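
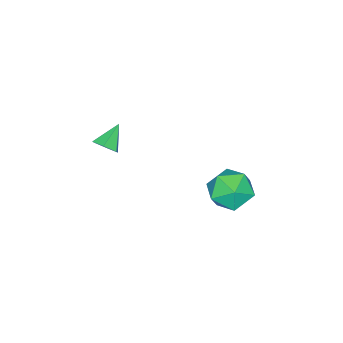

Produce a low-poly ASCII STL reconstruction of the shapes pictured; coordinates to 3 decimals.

solid 
facet normal 0.786 0.009 -0.619
outer loop
vertex 4.366 -1.292 -1.849
vertex 3.981 -1.504 -2.341
vertex 4.056 -0.857 -2.236
endloop
endfacet
facet normal 0.051 0.684 0.728
outer loop
vertex 4.366 -1.292 -1.849
vertex 4.056 -0.857 -2.236
vertex 2.959 -1.516 -1.539
endloop
endfacet
facet normal 0.787 0.009 -0.617
outer loop
vertex 4.056 -0.857 -2.236
vertex 3.981 -1.504 -2.341
vertex 3.672 -1.069 -2.729
endloop
endfacet
facet normal -0.505 0.863 0.022
outer loop
vertex 4.056 -0.857 -2.236
vertex 3.672 -1.069 -2.729
vertex 2.959 -1.516 -1.539
endloop
endfacet
facet normal 0.787 0.009 -0.617
outer loop
vertex 3.672 -1.069 -2.729
vertex 3.981 -1.504 -2.341
vertex 3.597 -1.716 -2.834
endloop
endfacet
facet normal -0.872 0.175 -0.457
outer loop
vertex 3.672 -1.069 -2.729
vertex 3.597 -1.716 -2.834
vertex 2.959 -1.516 -1.539
endloop
endfacet
facet normal 0.787 0.009 -0.617
outer loop
vertex 3.597 -1.716 -2.834
vertex 3.981 -1.504 -2.341
vertex 3.906 -2.151 -2.446
endloop
endfacet
facet normal -0.684 -0.692 -0.230
outer loop
vertex 3.597 -1.716 -2.834
vertex 3.906 -2.151 -2.446
vertex 2.959 -1.516 -1.539
endloop
endfacet
facet normal 0.786 0.009 -0.619
outer loop
vertex 3.906 -2.151 -2.446
vertex 3.981 -1.504 -2.341
vertex 4.291 -1.939 -1.954
endloop
endfacet
facet normal -0.128 -0.870 0.475
outer loop
vertex 3.906 -2.151 -2.446
vertex 4.291 -1.939 -1.954
vertex 2.959 -1.516 -1.539
endloop
endfacet
facet normal 0.786 0.009 -0.619
outer loop
vertex 4.291 -1.939 -1.954
vertex 3.981 -1.504 -2.341
vertex 4.366 -1.292 -1.849
endloop
endfacet
facet normal 0.239 -0.182 0.954
outer loop
vertex 4.291 -1.939 -1.954
vertex 4.366 -1.292 -1.849
vertex 2.959 -1.516 -1.539
endloop
endfacet
facet normal -0.673 0.657 0.340
outer loop
vertex 2.204 4.935 -3.467
vertex 1.379 4.149 -3.582
vertex 1.958 4.232 -2.597
endloop
endfacet
facet normal -0.030 0.782 0.623
outer loop
vertex 2.204 4.935 -3.467
vertex 1.958 4.232 -2.597
vertex 3.05 4.473 -2.847
endloop
endfacet
facet normal 0.426 0.900 0.089
outer loop
vertex 2.204 4.935 -3.467
vertex 3.05 4.473 -2.847
vertex 3.146 4.54 -3.987
endloop
endfacet
facet normal 0.066 0.848 -0.525
outer loop
vertex 2.204 4.935 -3.467
vertex 3.146 4.54 -3.987
vertex 2.113 4.339 -4.441
endloop
endfacet
facet normal -0.613 0.698 -0.370
outer loop
vertex 2.204 4.935 -3.467
vertex 2.113 4.339 -4.441
vertex 1.379 4.149 -3.582
endloop
endfacet
facet normal 0.179 0.191 0.965
outer loop
vertex 3.05 4.473 -2.847
vertex 1.958 4.232 -2.597
vertex 2.747 3.401 -2.579
endloop
endfacet
facet normal -0.862 -0.011 0.507
outer loop
vertex 1.958 4.232 -2.597
vertex 1.379 4.149 -3.582
vertex 1.714 3.2 -3.033
endloop
endfacet
facet normal -0.765 0.056 -0.641
outer loop
vertex 1.379 4.149 -3.582
vertex 2.113 4.339 -4.441
vertex 1.81 3.267 -4.173
endloop
endfacet
facet normal 0.335 0.298 -0.894
outer loop
vertex 2.113 4.339 -4.441
vertex 3.146 4.54 -3.987
vertex 2.902 3.508 -4.423
endloop
endfacet
facet normal 0.919 0.382 0.100
outer loop
vertex 3.146 4.54 -3.987
vertex 3.05 4.473 -2.847
vertex 3.481 3.591 -3.438
endloop
endfacet
facet normal -0.066 -0.848 0.525
outer loop
vertex 2.656 2.805 -3.553
vertex 2.747 3.401 -2.579
vertex 1.714 3.2 -3.033
endloop
endfacet
facet normal -0.426 -0.900 -0.089
outer loop
vertex 2.656 2.805 -3.553
vertex 1.714 3.2 -3.033
vertex 1.81 3.267 -4.173
endloop
endfacet
facet normal 0.030 -0.782 -0.623
outer loop
vertex 2.656 2.805 -3.553
vertex 1.81 3.267 -4.173
vertex 2.902 3.508 -4.423
endloop
endfacet
facet normal 0.673 -0.657 -0.340
outer loop
vertex 2.656 2.805 -3.553
vertex 2.902 3.508 -4.423
vertex 3.481 3.591 -3.438
endloop
endfacet
facet normal 0.613 -0.698 0.370
outer loop
vertex 2.656 2.805 -3.553
vertex 3.481 3.591 -3.438
vertex 2.747 3.401 -2.579
endloop
endfacet
facet normal -0.335 -0.298 0.894
outer loop
vertex 1.714 3.2 -3.033
vertex 2.747 3.401 -2.579
vertex 1.958 4.232 -2.597
endloop
endfacet
facet normal -0.919 -0.382 -0.100
outer loop
vertex 1.81 3.267 -4.173
vertex 1.714 3.2 -3.033
vertex 1.379 4.149 -3.582
endloop
endfacet
facet normal -0.179 -0.191 -0.965
outer loop
vertex 2.902 3.508 -4.423
vertex 1.81 3.267 -4.173
vertex 2.113 4.339 -4.441
endloop
endfacet
facet normal 0.862 0.011 -0.507
outer loop
vertex 3.481 3.591 -3.438
vertex 2.902 3.508 -4.423
vertex 3.146 4.54 -3.987
endloop
endfacet
facet normal 0.765 -0.056 0.641
outer loop
vertex 2.747 3.401 -2.579
vertex 3.481 3.591 -3.438
vertex 3.05 4.473 -2.847
endloop
endfacet

endsolid


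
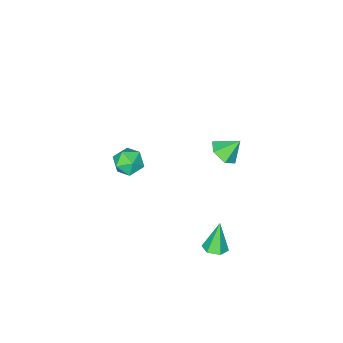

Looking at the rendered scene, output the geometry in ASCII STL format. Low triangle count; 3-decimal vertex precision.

solid 
facet normal 0.534 -0.410 -0.739
outer loop
vertex -0.991 3.489 2.081
vertex -1.506 2.877 2.048
vertex -1.629 3.527 1.599
endloop
endfacet
facet normal -0.037 0.991 0.127
outer loop
vertex -0.991 3.489 2.081
vertex -1.629 3.527 1.599
vertex -2.114 3.343 2.892
endloop
endfacet
facet normal 0.534 -0.410 -0.740
outer loop
vertex -1.629 3.527 1.599
vertex -1.506 2.877 2.048
vertex -2.143 2.915 1.567
endloop
endfacet
facet normal -0.747 0.637 -0.190
outer loop
vertex -1.629 3.527 1.599
vertex -2.143 2.915 1.567
vertex -2.114 3.343 2.892
endloop
endfacet
facet normal 0.534 -0.409 -0.740
outer loop
vertex -2.143 2.915 1.567
vertex -1.506 2.877 2.048
vertex -2.02 2.265 2.015
endloop
endfacet
facet normal -0.988 -0.141 0.067
outer loop
vertex -2.143 2.915 1.567
vertex -2.02 2.265 2.015
vertex -2.114 3.343 2.892
endloop
endfacet
facet normal 0.534 -0.409 -0.740
outer loop
vertex -2.02 2.265 2.015
vertex -1.506 2.877 2.048
vertex -1.382 2.226 2.497
endloop
endfacet
facet normal -0.519 -0.566 0.641
outer loop
vertex -2.02 2.265 2.015
vertex -1.382 2.226 2.497
vertex -2.114 3.343 2.892
endloop
endfacet
facet normal 0.534 -0.409 -0.740
outer loop
vertex -1.382 2.226 2.497
vertex -1.506 2.877 2.048
vertex -0.868 2.838 2.53
endloop
endfacet
facet normal 0.192 -0.213 0.958
outer loop
vertex -1.382 2.226 2.497
vertex -0.868 2.838 2.53
vertex -2.114 3.343 2.892
endloop
endfacet
facet normal 0.534 -0.409 -0.740
outer loop
vertex -0.868 2.838 2.53
vertex -1.506 2.877 2.048
vertex -0.991 3.489 2.081
endloop
endfacet
facet normal 0.433 0.566 0.702
outer loop
vertex -0.868 2.838 2.53
vertex -0.991 3.489 2.081
vertex -2.114 3.343 2.892
endloop
endfacet
facet normal 0.299 0.127 -0.946
outer loop
vertex 0.176 3.215 -4.153
vertex -0.214 3.744 -4.205
vertex 0.409 3.813 -3.999
endloop
endfacet
facet normal 0.738 -0.423 0.525
outer loop
vertex 0.176 3.215 -4.153
vertex 0.409 3.813 -3.999
vertex -0.706 3.536 -2.655
endloop
endfacet
facet normal 0.299 0.128 -0.946
outer loop
vertex 0.409 3.813 -3.999
vertex -0.214 3.744 -4.205
vertex 0.018 4.342 -4.051
endloop
endfacet
facet normal 0.608 0.509 0.609
outer loop
vertex 0.409 3.813 -3.999
vertex 0.018 4.342 -4.051
vertex -0.706 3.536 -2.655
endloop
endfacet
facet normal 0.300 0.127 -0.945
outer loop
vertex 0.018 4.342 -4.051
vertex -0.214 3.744 -4.205
vertex -0.605 4.273 -4.258
endloop
endfacet
facet normal -0.230 0.890 0.395
outer loop
vertex 0.018 4.342 -4.051
vertex -0.605 4.273 -4.258
vertex -0.706 3.536 -2.655
endloop
endfacet
facet normal 0.300 0.127 -0.945
outer loop
vertex -0.605 4.273 -4.258
vertex -0.214 3.744 -4.205
vertex -0.837 3.675 -4.412
endloop
endfacet
facet normal -0.936 0.338 0.097
outer loop
vertex -0.605 4.273 -4.258
vertex -0.837 3.675 -4.412
vertex -0.706 3.536 -2.655
endloop
endfacet
facet normal 0.300 0.127 -0.945
outer loop
vertex -0.837 3.675 -4.412
vertex -0.214 3.744 -4.205
vertex -0.447 3.146 -4.359
endloop
endfacet
facet normal -0.805 -0.592 0.013
outer loop
vertex -0.837 3.675 -4.412
vertex -0.447 3.146 -4.359
vertex -0.706 3.536 -2.655
endloop
endfacet
facet normal 0.299 0.127 -0.946
outer loop
vertex -0.447 3.146 -4.359
vertex -0.214 3.744 -4.205
vertex 0.176 3.215 -4.153
endloop
endfacet
facet normal 0.033 -0.973 0.228
outer loop
vertex -0.447 3.146 -4.359
vertex 0.176 3.215 -4.153
vertex -0.706 3.536 -2.655
endloop
endfacet
facet normal -0.913 -0.192 0.360
outer loop
vertex -1.513 -2.99 -3.072
vertex -1.168 -3.608 -2.525
vertex -1.239 -2.759 -2.253
endloop
endfacet
facet normal -0.860 0.489 0.150
outer loop
vertex -1.513 -2.99 -3.072
vertex -1.239 -2.759 -2.253
vertex -1.06 -2.23 -2.951
endloop
endfacet
facet normal -0.682 0.492 -0.541
outer loop
vertex -1.513 -2.99 -3.072
vertex -1.06 -2.23 -2.951
vertex -0.878 -2.751 -3.654
endloop
endfacet
facet normal -0.625 -0.185 -0.758
outer loop
vertex -1.513 -2.99 -3.072
vertex -0.878 -2.751 -3.654
vertex -0.945 -3.603 -3.391
endloop
endfacet
facet normal -0.769 -0.607 -0.201
outer loop
vertex -1.513 -2.99 -3.072
vertex -0.945 -3.603 -3.391
vertex -1.168 -3.608 -2.525
endloop
endfacet
facet normal -0.327 0.792 0.516
outer loop
vertex -1.06 -2.23 -2.951
vertex -1.239 -2.759 -2.253
vertex -0.435 -2.377 -2.329
endloop
endfacet
facet normal -0.414 -0.309 0.856
outer loop
vertex -1.239 -2.759 -2.253
vertex -1.168 -3.608 -2.525
vertex -0.502 -3.229 -2.066
endloop
endfacet
facet normal -0.179 -0.982 -0.052
outer loop
vertex -1.168 -3.608 -2.525
vertex -0.945 -3.603 -3.391
vertex -0.32 -3.75 -2.769
endloop
endfacet
facet normal 0.052 -0.298 -0.953
outer loop
vertex -0.945 -3.603 -3.391
vertex -0.878 -2.751 -3.654
vertex -0.141 -3.221 -3.467
endloop
endfacet
facet normal -0.039 0.798 -0.602
outer loop
vertex -0.878 -2.751 -3.654
vertex -1.06 -2.23 -2.951
vertex -0.212 -2.372 -3.195
endloop
endfacet
facet normal 0.625 0.185 0.758
outer loop
vertex 0.133 -2.99 -2.648
vertex -0.435 -2.377 -2.329
vertex -0.502 -3.229 -2.066
endloop
endfacet
facet normal 0.682 -0.492 0.541
outer loop
vertex 0.133 -2.99 -2.648
vertex -0.502 -3.229 -2.066
vertex -0.32 -3.75 -2.769
endloop
endfacet
facet normal 0.860 -0.489 -0.150
outer loop
vertex 0.133 -2.99 -2.648
vertex -0.32 -3.75 -2.769
vertex -0.141 -3.221 -3.467
endloop
endfacet
facet normal 0.913 0.192 -0.360
outer loop
vertex 0.133 -2.99 -2.648
vertex -0.141 -3.221 -3.467
vertex -0.212 -2.372 -3.195
endloop
endfacet
facet normal 0.769 0.607 0.201
outer loop
vertex 0.133 -2.99 -2.648
vertex -0.212 -2.372 -3.195
vertex -0.435 -2.377 -2.329
endloop
endfacet
facet normal -0.052 0.298 0.953
outer loop
vertex -0.502 -3.229 -2.066
vertex -0.435 -2.377 -2.329
vertex -1.239 -2.759 -2.253
endloop
endfacet
facet normal 0.039 -0.798 0.602
outer loop
vertex -0.32 -3.75 -2.769
vertex -0.502 -3.229 -2.066
vertex -1.168 -3.608 -2.525
endloop
endfacet
facet normal 0.327 -0.792 -0.516
outer loop
vertex -0.141 -3.221 -3.467
vertex -0.32 -3.75 -2.769
vertex -0.945 -3.603 -3.391
endloop
endfacet
facet normal 0.414 0.309 -0.856
outer loop
vertex -0.212 -2.372 -3.195
vertex -0.141 -3.221 -3.467
vertex -0.878 -2.751 -3.654
endloop
endfacet
facet normal 0.179 0.982 0.052
outer loop
vertex -0.435 -2.377 -2.329
vertex -0.212 -2.372 -3.195
vertex -1.06 -2.23 -2.951
endloop
endfacet

endsolid


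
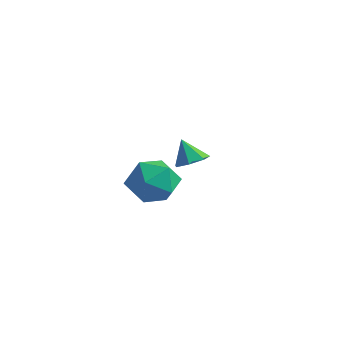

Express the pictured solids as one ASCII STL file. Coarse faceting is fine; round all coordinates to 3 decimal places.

solid 
facet normal -0.659 0.219 0.720
outer loop
vertex 1.306 -1.262 -1.727
vertex 0.495 -1.944 -2.262
vertex 1.225 -2.414 -1.451
endloop
endfacet
facet normal 0.008 0.232 0.973
outer loop
vertex 1.306 -1.262 -1.727
vertex 1.225 -2.414 -1.451
vertex 2.292 -1.909 -1.581
endloop
endfacet
facet normal 0.378 0.710 0.593
outer loop
vertex 1.306 -1.262 -1.727
vertex 2.292 -1.909 -1.581
vertex 2.221 -1.126 -2.473
endloop
endfacet
facet normal -0.060 0.992 0.107
outer loop
vertex 1.306 -1.262 -1.727
vertex 2.221 -1.126 -2.473
vertex 1.111 -1.148 -2.894
endloop
endfacet
facet normal -0.701 0.689 0.184
outer loop
vertex 1.306 -1.262 -1.727
vertex 1.111 -1.148 -2.894
vertex 0.495 -1.944 -2.262
endloop
endfacet
facet normal 0.299 -0.410 0.862
outer loop
vertex 2.292 -1.909 -1.581
vertex 1.225 -2.414 -1.451
vertex 2.089 -2.992 -2.026
endloop
endfacet
facet normal -0.780 -0.431 0.453
outer loop
vertex 1.225 -2.414 -1.451
vertex 0.495 -1.944 -2.262
vertex 0.979 -3.014 -2.447
endloop
endfacet
facet normal -0.849 0.329 -0.413
outer loop
vertex 0.495 -1.944 -2.262
vertex 1.111 -1.148 -2.894
vertex 0.908 -2.231 -3.339
endloop
endfacet
facet normal 0.189 0.820 -0.541
outer loop
vertex 1.111 -1.148 -2.894
vertex 2.221 -1.126 -2.473
vertex 1.975 -1.726 -3.469
endloop
endfacet
facet normal 0.898 0.363 0.248
outer loop
vertex 2.221 -1.126 -2.473
vertex 2.292 -1.909 -1.581
vertex 2.705 -2.196 -2.658
endloop
endfacet
facet normal 0.060 -0.992 -0.107
outer loop
vertex 1.894 -2.878 -3.193
vertex 2.089 -2.992 -2.026
vertex 0.979 -3.014 -2.447
endloop
endfacet
facet normal -0.378 -0.710 -0.593
outer loop
vertex 1.894 -2.878 -3.193
vertex 0.979 -3.014 -2.447
vertex 0.908 -2.231 -3.339
endloop
endfacet
facet normal -0.008 -0.232 -0.973
outer loop
vertex 1.894 -2.878 -3.193
vertex 0.908 -2.231 -3.339
vertex 1.975 -1.726 -3.469
endloop
endfacet
facet normal 0.659 -0.219 -0.720
outer loop
vertex 1.894 -2.878 -3.193
vertex 1.975 -1.726 -3.469
vertex 2.705 -2.196 -2.658
endloop
endfacet
facet normal 0.701 -0.689 -0.184
outer loop
vertex 1.894 -2.878 -3.193
vertex 2.705 -2.196 -2.658
vertex 2.089 -2.992 -2.026
endloop
endfacet
facet normal -0.189 -0.820 0.541
outer loop
vertex 0.979 -3.014 -2.447
vertex 2.089 -2.992 -2.026
vertex 1.225 -2.414 -1.451
endloop
endfacet
facet normal -0.898 -0.363 -0.248
outer loop
vertex 0.908 -2.231 -3.339
vertex 0.979 -3.014 -2.447
vertex 0.495 -1.944 -2.262
endloop
endfacet
facet normal -0.299 0.410 -0.862
outer loop
vertex 1.975 -1.726 -3.469
vertex 0.908 -2.231 -3.339
vertex 1.111 -1.148 -2.894
endloop
endfacet
facet normal 0.780 0.431 -0.453
outer loop
vertex 2.705 -2.196 -2.658
vertex 1.975 -1.726 -3.469
vertex 2.221 -1.126 -2.473
endloop
endfacet
facet normal 0.849 -0.329 0.413
outer loop
vertex 2.089 -2.992 -2.026
vertex 2.705 -2.196 -2.658
vertex 2.292 -1.909 -1.581
endloop
endfacet
facet normal 0.458 0.026 -0.888
outer loop
vertex -0.417 2.172 -3.714
vertex -0.843 2.806 -3.915
vertex -0.142 2.779 -3.554
endloop
endfacet
facet normal 0.462 -0.416 0.783
outer loop
vertex -0.417 2.172 -3.714
vertex -0.142 2.779 -3.554
vertex -1.417 2.774 -2.805
endloop
endfacet
facet normal 0.458 0.026 -0.888
outer loop
vertex -0.142 2.779 -3.554
vertex -0.843 2.806 -3.915
vertex -0.394 3.406 -3.666
endloop
endfacet
facet normal 0.476 0.336 0.813
outer loop
vertex -0.142 2.779 -3.554
vertex -0.394 3.406 -3.666
vertex -1.417 2.774 -2.805
endloop
endfacet
facet normal 0.459 0.026 -0.888
outer loop
vertex -0.394 3.406 -3.666
vertex -0.843 2.806 -3.915
vertex -0.985 3.582 -3.966
endloop
endfacet
facet normal -0.039 0.827 0.561
outer loop
vertex -0.394 3.406 -3.666
vertex -0.985 3.582 -3.966
vertex -1.417 2.774 -2.805
endloop
endfacet
facet normal 0.459 0.026 -0.888
outer loop
vertex -0.985 3.582 -3.966
vertex -0.843 2.806 -3.915
vertex -1.469 3.173 -4.228
endloop
endfacet
facet normal -0.696 0.684 0.217
outer loop
vertex -0.985 3.582 -3.966
vertex -1.469 3.173 -4.228
vertex -1.417 2.774 -2.805
endloop
endfacet
facet normal 0.459 0.025 -0.888
outer loop
vertex -1.469 3.173 -4.228
vertex -0.843 2.806 -3.915
vertex -1.482 2.488 -4.254
endloop
endfacet
facet normal -0.999 0.017 0.041
outer loop
vertex -1.469 3.173 -4.228
vertex -1.482 2.488 -4.254
vertex -1.417 2.774 -2.805
endloop
endfacet
facet normal 0.459 0.025 -0.888
outer loop
vertex -1.482 2.488 -4.254
vertex -0.843 2.806 -3.915
vertex -1.014 2.043 -4.025
endloop
endfacet
facet normal -0.721 -0.673 0.165
outer loop
vertex -1.482 2.488 -4.254
vertex -1.014 2.043 -4.025
vertex -1.417 2.774 -2.805
endloop
endfacet
facet normal 0.457 0.026 -0.889
outer loop
vertex -1.014 2.043 -4.025
vertex -0.843 2.806 -3.915
vertex -0.417 2.172 -3.714
endloop
endfacet
facet normal -0.071 -0.866 0.495
outer loop
vertex -1.014 2.043 -4.025
vertex -0.417 2.172 -3.714
vertex -1.417 2.774 -2.805
endloop
endfacet

endsolid


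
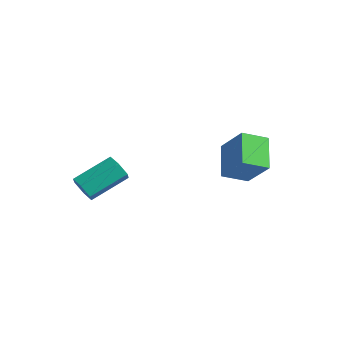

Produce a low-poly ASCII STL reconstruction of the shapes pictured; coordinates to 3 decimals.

solid 
facet normal -0.657 -0.038 -0.753
outer loop
vertex 3.372 1.932 -0.577
vertex 2.133 3.036 0.447
vertex 3.961 3.126 -1.151
endloop
endfacet
facet normal 0.635 -0.566 -0.525
outer loop
vertex 5.307 3.204 0.393
vertex 3.372 1.932 -0.577
vertex 3.961 3.126 -1.151
endloop
endfacet
facet normal -0.657 -0.038 -0.753
outer loop
vertex 3.961 3.126 -1.151
vertex 2.133 3.036 0.447
vertex 2.722 4.23 -0.127
endloop
endfacet
facet normal 0.406 0.823 -0.396
outer loop
vertex 2.722 4.23 -0.127
vertex 5.307 3.204 0.393
vertex 3.961 3.126 -1.151
endloop
endfacet
facet normal -0.406 -0.823 0.396
outer loop
vertex 3.372 1.932 -0.577
vertex 3.479 3.114 1.991
vertex 2.133 3.036 0.447
endloop
endfacet
facet normal 0.635 -0.566 -0.525
outer loop
vertex 4.718 2.01 0.967
vertex 3.372 1.932 -0.577
vertex 5.307 3.204 0.393
endloop
endfacet
facet normal -0.406 -0.823 0.396
outer loop
vertex 4.718 2.01 0.967
vertex 3.479 3.114 1.991
vertex 3.372 1.932 -0.577
endloop
endfacet
facet normal -0.635 0.566 0.525
outer loop
vertex 2.133 3.036 0.447
vertex 3.479 3.114 1.991
vertex 2.722 4.23 -0.127
endloop
endfacet
facet normal 0.406 0.823 -0.396
outer loop
vertex 4.068 4.308 1.417
vertex 5.307 3.204 0.393
vertex 2.722 4.23 -0.127
endloop
endfacet
facet normal -0.635 0.566 0.525
outer loop
vertex 2.722 4.23 -0.127
vertex 3.479 3.114 1.991
vertex 4.068 4.308 1.417
endloop
endfacet
facet normal 0.657 0.038 0.753
outer loop
vertex 4.068 4.308 1.417
vertex 4.718 2.01 0.967
vertex 5.307 3.204 0.393
endloop
endfacet
facet normal 0.657 0.038 0.753
outer loop
vertex 3.479 3.114 1.991
vertex 4.718 2.01 0.967
vertex 4.068 4.308 1.417
endloop
endfacet
facet normal -0.187 -0.886 -0.424
outer loop
vertex -0.3 -3.579 -0.706
vertex -0.665 -3.22 -1.295
vertex 0.101 -3.361 -1.339
endloop
endfacet
facet normal 0.837 -0.370 0.403
outer loop
vertex -0.3 -3.579 -0.706
vertex 0.101 -3.361 -1.339
vertex 0.11 -1.639 0.224
endloop
endfacet
facet normal 0.837 -0.370 0.403
outer loop
vertex 0.11 -1.639 0.224
vertex 0.101 -3.361 -1.339
vertex 0.511 -1.421 -0.409
endloop
endfacet
facet normal 0.187 0.886 0.424
outer loop
vertex 0.11 -1.639 0.224
vertex 0.511 -1.421 -0.409
vertex -0.255 -1.28 -0.365
endloop
endfacet
facet normal -0.187 -0.886 -0.424
outer loop
vertex 0.101 -3.361 -1.339
vertex -0.665 -3.22 -1.295
vertex -0.264 -3.002 -1.927
endloop
endfacet
facet normal 0.864 0.058 -0.501
outer loop
vertex 0.101 -3.361 -1.339
vertex -0.264 -3.002 -1.927
vertex 0.511 -1.421 -0.409
endloop
endfacet
facet normal 0.864 0.058 -0.501
outer loop
vertex 0.511 -1.421 -0.409
vertex -0.264 -3.002 -1.927
vertex 0.146 -1.062 -0.997
endloop
endfacet
facet normal 0.187 0.886 0.424
outer loop
vertex 0.511 -1.421 -0.409
vertex 0.146 -1.062 -0.997
vertex -0.255 -1.28 -0.365
endloop
endfacet
facet normal -0.187 -0.886 -0.424
outer loop
vertex -0.264 -3.002 -1.927
vertex -0.665 -3.22 -1.295
vertex -1.03 -2.861 -1.884
endloop
endfacet
facet normal 0.028 0.427 -0.904
outer loop
vertex -0.264 -3.002 -1.927
vertex -1.03 -2.861 -1.884
vertex 0.146 -1.062 -0.997
endloop
endfacet
facet normal 0.028 0.427 -0.904
outer loop
vertex 0.146 -1.062 -0.997
vertex -1.03 -2.861 -1.884
vertex -0.62 -0.921 -0.954
endloop
endfacet
facet normal 0.187 0.886 0.424
outer loop
vertex 0.146 -1.062 -0.997
vertex -0.62 -0.921 -0.954
vertex -0.255 -1.28 -0.365
endloop
endfacet
facet normal -0.187 -0.886 -0.424
outer loop
vertex -1.03 -2.861 -1.884
vertex -0.665 -3.22 -1.295
vertex -1.431 -3.079 -1.251
endloop
endfacet
facet normal -0.837 0.370 -0.403
outer loop
vertex -1.03 -2.861 -1.884
vertex -1.431 -3.079 -1.251
vertex -0.62 -0.921 -0.954
endloop
endfacet
facet normal -0.837 0.370 -0.403
outer loop
vertex -0.62 -0.921 -0.954
vertex -1.431 -3.079 -1.251
vertex -1.021 -1.139 -0.321
endloop
endfacet
facet normal 0.187 0.886 0.424
outer loop
vertex -0.62 -0.921 -0.954
vertex -1.021 -1.139 -0.321
vertex -0.255 -1.28 -0.365
endloop
endfacet
facet normal -0.187 -0.886 -0.424
outer loop
vertex -1.431 -3.079 -1.251
vertex -0.665 -3.22 -1.295
vertex -1.066 -3.438 -0.663
endloop
endfacet
facet normal -0.864 -0.058 0.501
outer loop
vertex -1.431 -3.079 -1.251
vertex -1.066 -3.438 -0.663
vertex -1.021 -1.139 -0.321
endloop
endfacet
facet normal -0.864 -0.058 0.501
outer loop
vertex -1.021 -1.139 -0.321
vertex -1.066 -3.438 -0.663
vertex -0.656 -1.498 0.267
endloop
endfacet
facet normal 0.187 0.886 0.424
outer loop
vertex -1.021 -1.139 -0.321
vertex -0.656 -1.498 0.267
vertex -0.255 -1.28 -0.365
endloop
endfacet
facet normal -0.187 -0.886 -0.424
outer loop
vertex -1.066 -3.438 -0.663
vertex -0.665 -3.22 -1.295
vertex -0.3 -3.579 -0.706
endloop
endfacet
facet normal -0.028 -0.427 0.904
outer loop
vertex -1.066 -3.438 -0.663
vertex -0.3 -3.579 -0.706
vertex -0.656 -1.498 0.267
endloop
endfacet
facet normal -0.028 -0.427 0.904
outer loop
vertex -0.656 -1.498 0.267
vertex -0.3 -3.579 -0.706
vertex 0.11 -1.639 0.224
endloop
endfacet
facet normal 0.187 0.886 0.424
outer loop
vertex -0.656 -1.498 0.267
vertex 0.11 -1.639 0.224
vertex -0.255 -1.28 -0.365
endloop
endfacet

endsolid


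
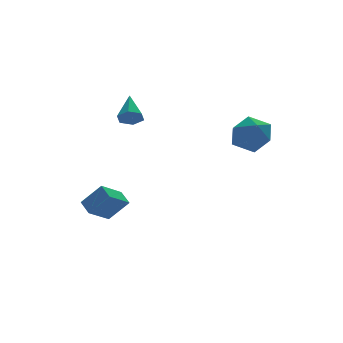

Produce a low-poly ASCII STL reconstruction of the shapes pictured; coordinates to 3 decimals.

solid 
facet normal -0.336 -0.761 -0.555
outer loop
vertex -1.034 1.218 2.33
vertex -1.325 0.906 2.934
vertex -1.728 1.378 2.531
endloop
endfacet
facet normal 0.024 0.821 -0.571
outer loop
vertex -1.034 1.218 2.33
vertex -1.728 1.378 2.531
vertex -0.675 2.374 4.006
endloop
endfacet
facet normal -0.337 -0.761 -0.554
outer loop
vertex -1.728 1.378 2.531
vertex -1.325 0.906 2.934
vertex -2.019 1.066 3.136
endloop
endfacet
facet normal -0.706 0.708 0.026
outer loop
vertex -1.728 1.378 2.531
vertex -2.019 1.066 3.136
vertex -0.675 2.374 4.006
endloop
endfacet
facet normal -0.337 -0.761 -0.554
outer loop
vertex -2.019 1.066 3.136
vertex -1.325 0.906 2.934
vertex -1.616 0.594 3.539
endloop
endfacet
facet normal -0.623 0.127 0.772
outer loop
vertex -2.019 1.066 3.136
vertex -1.616 0.594 3.539
vertex -0.675 2.374 4.006
endloop
endfacet
facet normal -0.337 -0.761 -0.555
outer loop
vertex -1.616 0.594 3.539
vertex -1.325 0.906 2.934
vertex -0.923 0.434 3.337
endloop
endfacet
facet normal 0.189 -0.342 0.921
outer loop
vertex -1.616 0.594 3.539
vertex -0.923 0.434 3.337
vertex -0.675 2.374 4.006
endloop
endfacet
facet normal -0.336 -0.761 -0.555
outer loop
vertex -0.923 0.434 3.337
vertex -1.325 0.906 2.934
vertex -0.631 0.746 2.733
endloop
endfacet
facet normal 0.917 -0.229 0.325
outer loop
vertex -0.923 0.434 3.337
vertex -0.631 0.746 2.733
vertex -0.675 2.374 4.006
endloop
endfacet
facet normal -0.336 -0.761 -0.555
outer loop
vertex -0.631 0.746 2.733
vertex -1.325 0.906 2.934
vertex -1.034 1.218 2.33
endloop
endfacet
facet normal 0.835 0.353 -0.422
outer loop
vertex -0.631 0.746 2.733
vertex -1.034 1.218 2.33
vertex -0.675 2.374 4.006
endloop
endfacet
facet normal 0.122 0.860 0.495
outer loop
vertex 2.938 -2.294 2.529
vertex 3.493 -2.911 3.465
vertex 4.178 -2.464 2.518
endloop
endfacet
facet normal 0.131 0.969 -0.211
outer loop
vertex 2.938 -2.294 2.529
vertex 4.178 -2.464 2.518
vertex 3.517 -2.604 1.465
endloop
endfacet
facet normal -0.487 0.731 -0.478
outer loop
vertex 2.938 -2.294 2.529
vertex 3.517 -2.604 1.465
vertex 2.425 -3.137 1.761
endloop
endfacet
facet normal -0.877 0.477 0.063
outer loop
vertex 2.938 -2.294 2.529
vertex 2.425 -3.137 1.761
vertex 2.41 -3.327 2.998
endloop
endfacet
facet normal -0.500 0.557 0.663
outer loop
vertex 2.938 -2.294 2.529
vertex 2.41 -3.327 2.998
vertex 3.493 -2.911 3.465
endloop
endfacet
facet normal 0.657 0.574 -0.489
outer loop
vertex 3.517 -2.604 1.465
vertex 4.178 -2.464 2.518
vertex 4.43 -3.413 1.742
endloop
endfacet
facet normal 0.644 0.398 0.654
outer loop
vertex 4.178 -2.464 2.518
vertex 3.493 -2.911 3.465
vertex 4.415 -3.603 2.979
endloop
endfacet
facet normal -0.364 -0.093 0.927
outer loop
vertex 3.493 -2.911 3.465
vertex 2.41 -3.327 2.998
vertex 3.323 -4.136 3.275
endloop
endfacet
facet normal -0.974 -0.221 -0.046
outer loop
vertex 2.41 -3.327 2.998
vertex 2.425 -3.137 1.761
vertex 2.662 -4.276 2.222
endloop
endfacet
facet normal -0.342 0.190 -0.920
outer loop
vertex 2.425 -3.137 1.761
vertex 3.517 -2.604 1.465
vertex 3.347 -3.829 1.275
endloop
endfacet
facet normal 0.877 -0.477 -0.063
outer loop
vertex 3.902 -4.446 2.211
vertex 4.43 -3.413 1.742
vertex 4.415 -3.603 2.979
endloop
endfacet
facet normal 0.487 -0.731 0.478
outer loop
vertex 3.902 -4.446 2.211
vertex 4.415 -3.603 2.979
vertex 3.323 -4.136 3.275
endloop
endfacet
facet normal -0.131 -0.969 0.211
outer loop
vertex 3.902 -4.446 2.211
vertex 3.323 -4.136 3.275
vertex 2.662 -4.276 2.222
endloop
endfacet
facet normal -0.122 -0.860 -0.495
outer loop
vertex 3.902 -4.446 2.211
vertex 2.662 -4.276 2.222
vertex 3.347 -3.829 1.275
endloop
endfacet
facet normal 0.500 -0.557 -0.663
outer loop
vertex 3.902 -4.446 2.211
vertex 3.347 -3.829 1.275
vertex 4.43 -3.413 1.742
endloop
endfacet
facet normal 0.974 0.221 0.046
outer loop
vertex 4.415 -3.603 2.979
vertex 4.43 -3.413 1.742
vertex 4.178 -2.464 2.518
endloop
endfacet
facet normal 0.342 -0.190 0.920
outer loop
vertex 3.323 -4.136 3.275
vertex 4.415 -3.603 2.979
vertex 3.493 -2.911 3.465
endloop
endfacet
facet normal -0.657 -0.574 0.489
outer loop
vertex 2.662 -4.276 2.222
vertex 3.323 -4.136 3.275
vertex 2.41 -3.327 2.998
endloop
endfacet
facet normal -0.644 -0.398 -0.654
outer loop
vertex 3.347 -3.829 1.275
vertex 2.662 -4.276 2.222
vertex 2.425 -3.137 1.761
endloop
endfacet
facet normal 0.364 0.093 -0.927
outer loop
vertex 4.43 -3.413 1.742
vertex 3.347 -3.829 1.275
vertex 3.517 -2.604 1.465
endloop
endfacet
facet normal -0.582 0.331 -0.743
outer loop
vertex -3.421 1.679 -3.798
vertex -3.443 2.631 -3.356
vertex -2.071 2.112 -4.662
endloop
endfacet
facet normal 0.021 -0.907 -0.421
outer loop
vertex -1.117 1.569 -3.444
vertex -3.421 1.679 -3.798
vertex -2.071 2.112 -4.662
endloop
endfacet
facet normal -0.582 0.331 -0.743
outer loop
vertex -2.071 2.112 -4.662
vertex -3.443 2.631 -3.356
vertex -2.094 3.064 -4.22
endloop
endfacet
facet normal 0.813 0.261 -0.520
outer loop
vertex -2.094 3.064 -4.22
vertex -1.117 1.569 -3.444
vertex -2.071 2.112 -4.662
endloop
endfacet
facet normal -0.813 -0.261 0.521
outer loop
vertex -3.421 1.679 -3.798
vertex -2.489 2.088 -2.138
vertex -3.443 2.631 -3.356
endloop
endfacet
facet normal 0.021 -0.907 -0.421
outer loop
vertex -2.466 1.136 -2.58
vertex -3.421 1.679 -3.798
vertex -1.117 1.569 -3.444
endloop
endfacet
facet normal -0.813 -0.261 0.521
outer loop
vertex -2.466 1.136 -2.58
vertex -2.489 2.088 -2.138
vertex -3.421 1.679 -3.798
endloop
endfacet
facet normal -0.021 0.907 0.421
outer loop
vertex -3.443 2.631 -3.356
vertex -2.489 2.088 -2.138
vertex -2.094 3.064 -4.22
endloop
endfacet
facet normal 0.813 0.261 -0.521
outer loop
vertex -1.139 2.521 -3.002
vertex -1.117 1.569 -3.444
vertex -2.094 3.064 -4.22
endloop
endfacet
facet normal -0.021 0.907 0.421
outer loop
vertex -2.094 3.064 -4.22
vertex -2.489 2.088 -2.138
vertex -1.139 2.521 -3.002
endloop
endfacet
facet normal 0.582 -0.331 0.743
outer loop
vertex -1.139 2.521 -3.002
vertex -2.466 1.136 -2.58
vertex -1.117 1.569 -3.444
endloop
endfacet
facet normal 0.582 -0.331 0.743
outer loop
vertex -2.489 2.088 -2.138
vertex -2.466 1.136 -2.58
vertex -1.139 2.521 -3.002
endloop
endfacet

endsolid


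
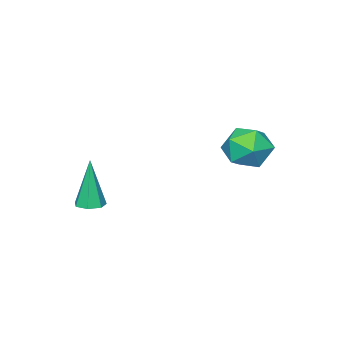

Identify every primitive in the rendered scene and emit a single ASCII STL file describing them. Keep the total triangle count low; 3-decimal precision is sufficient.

solid 
facet normal 0.075 0.063 -0.995
outer loop
vertex 3.578 -1.417 -2.977
vertex 3.178 -1.713 -3.026
vertex 3.195 -1.214 -2.993
endloop
endfacet
facet normal 0.432 0.841 0.327
outer loop
vertex 3.578 -1.417 -2.977
vertex 3.195 -1.214 -2.993
vertex 3.042 -1.827 -1.214
endloop
endfacet
facet normal 0.075 0.063 -0.995
outer loop
vertex 3.195 -1.214 -2.993
vertex 3.178 -1.713 -3.026
vertex 2.799 -1.387 -3.034
endloop
endfacet
facet normal -0.409 0.873 0.266
outer loop
vertex 3.195 -1.214 -2.993
vertex 2.799 -1.387 -3.034
vertex 3.042 -1.827 -1.214
endloop
endfacet
facet normal 0.074 0.062 -0.995
outer loop
vertex 2.799 -1.387 -3.034
vertex 3.178 -1.713 -3.026
vertex 2.689 -1.805 -3.068
endloop
endfacet
facet normal -0.954 0.236 0.184
outer loop
vertex 2.799 -1.387 -3.034
vertex 2.689 -1.805 -3.068
vertex 3.042 -1.827 -1.214
endloop
endfacet
facet normal 0.074 0.063 -0.995
outer loop
vertex 2.689 -1.805 -3.068
vertex 3.178 -1.713 -3.026
vertex 2.947 -2.154 -3.071
endloop
endfacet
facet normal -0.795 -0.589 0.144
outer loop
vertex 2.689 -1.805 -3.068
vertex 2.947 -2.154 -3.071
vertex 3.042 -1.827 -1.214
endloop
endfacet
facet normal 0.076 0.062 -0.995
outer loop
vertex 2.947 -2.154 -3.071
vertex 3.178 -1.713 -3.026
vertex 3.379 -2.17 -3.039
endloop
endfacet
facet normal -0.049 -0.983 0.176
outer loop
vertex 2.947 -2.154 -3.071
vertex 3.379 -2.17 -3.039
vertex 3.042 -1.827 -1.214
endloop
endfacet
facet normal 0.076 0.062 -0.995
outer loop
vertex 3.379 -2.17 -3.039
vertex 3.178 -1.713 -3.026
vertex 3.66 -1.842 -2.997
endloop
endfacet
facet normal 0.718 -0.648 0.254
outer loop
vertex 3.379 -2.17 -3.039
vertex 3.66 -1.842 -2.997
vertex 3.042 -1.827 -1.214
endloop
endfacet
facet normal 0.076 0.062 -0.995
outer loop
vertex 3.66 -1.842 -2.997
vertex 3.178 -1.713 -3.026
vertex 3.578 -1.417 -2.977
endloop
endfacet
facet normal 0.932 0.165 0.322
outer loop
vertex 3.66 -1.842 -2.997
vertex 3.578 -1.417 -2.977
vertex 3.042 -1.827 -1.214
endloop
endfacet
facet normal -0.595 0.508 0.623
outer loop
vertex -1.064 2.032 -0.841
vertex -1.461 1.259 -0.59
vertex -0.735 1.56 -0.142
endloop
endfacet
facet normal 0.034 0.836 0.548
outer loop
vertex -1.064 2.032 -0.841
vertex -0.735 1.56 -0.142
vertex -0.171 1.931 -0.743
endloop
endfacet
facet normal 0.127 0.981 -0.145
outer loop
vertex -1.064 2.032 -0.841
vertex -0.171 1.931 -0.743
vertex -0.547 1.859 -1.562
endloop
endfacet
facet normal -0.446 0.744 -0.498
outer loop
vertex -1.064 2.032 -0.841
vertex -0.547 1.859 -1.562
vertex -1.344 1.444 -1.468
endloop
endfacet
facet normal -0.892 0.451 -0.024
outer loop
vertex -1.064 2.032 -0.841
vertex -1.344 1.444 -1.468
vertex -1.461 1.259 -0.59
endloop
endfacet
facet normal 0.546 0.380 0.747
outer loop
vertex -0.171 1.931 -0.743
vertex -0.735 1.56 -0.142
vertex -0.016 1.096 -0.432
endloop
endfacet
facet normal -0.473 -0.152 0.868
outer loop
vertex -0.735 1.56 -0.142
vertex -1.461 1.259 -0.59
vertex -0.813 0.681 -0.338
endloop
endfacet
facet normal -0.953 -0.243 -0.178
outer loop
vertex -1.461 1.259 -0.59
vertex -1.344 1.444 -1.468
vertex -1.189 0.609 -1.157
endloop
endfacet
facet normal -0.232 0.231 -0.945
outer loop
vertex -1.344 1.444 -1.468
vertex -0.547 1.859 -1.562
vertex -0.625 0.98 -1.758
endloop
endfacet
facet normal 0.694 0.616 -0.373
outer loop
vertex -0.547 1.859 -1.562
vertex -0.171 1.931 -0.743
vertex 0.101 1.281 -1.31
endloop
endfacet
facet normal 0.446 -0.744 0.498
outer loop
vertex -0.296 0.508 -1.059
vertex -0.016 1.096 -0.432
vertex -0.813 0.681 -0.338
endloop
endfacet
facet normal -0.127 -0.981 0.145
outer loop
vertex -0.296 0.508 -1.059
vertex -0.813 0.681 -0.338
vertex -1.189 0.609 -1.157
endloop
endfacet
facet normal -0.034 -0.836 -0.548
outer loop
vertex -0.296 0.508 -1.059
vertex -1.189 0.609 -1.157
vertex -0.625 0.98 -1.758
endloop
endfacet
facet normal 0.595 -0.508 -0.623
outer loop
vertex -0.296 0.508 -1.059
vertex -0.625 0.98 -1.758
vertex 0.101 1.281 -1.31
endloop
endfacet
facet normal 0.892 -0.451 0.024
outer loop
vertex -0.296 0.508 -1.059
vertex 0.101 1.281 -1.31
vertex -0.016 1.096 -0.432
endloop
endfacet
facet normal 0.232 -0.231 0.945
outer loop
vertex -0.813 0.681 -0.338
vertex -0.016 1.096 -0.432
vertex -0.735 1.56 -0.142
endloop
endfacet
facet normal -0.694 -0.616 0.373
outer loop
vertex -1.189 0.609 -1.157
vertex -0.813 0.681 -0.338
vertex -1.461 1.259 -0.59
endloop
endfacet
facet normal -0.546 -0.380 -0.747
outer loop
vertex -0.625 0.98 -1.758
vertex -1.189 0.609 -1.157
vertex -1.344 1.444 -1.468
endloop
endfacet
facet normal 0.473 0.152 -0.868
outer loop
vertex 0.101 1.281 -1.31
vertex -0.625 0.98 -1.758
vertex -0.547 1.859 -1.562
endloop
endfacet
facet normal 0.953 0.243 0.178
outer loop
vertex -0.016 1.096 -0.432
vertex 0.101 1.281 -1.31
vertex -0.171 1.931 -0.743
endloop
endfacet

endsolid


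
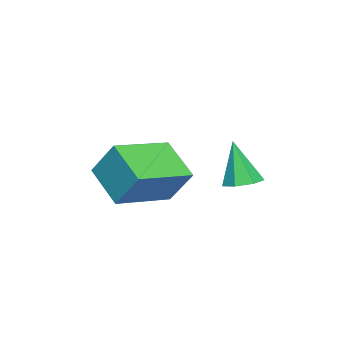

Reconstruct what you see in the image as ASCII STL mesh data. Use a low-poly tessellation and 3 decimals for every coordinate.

solid 
facet normal -0.871 0.468 -0.152
outer loop
vertex 2.862 -2.664 2.874
vertex 3.436 -1.828 2.161
vertex 2.677 -3.298 1.982
endloop
endfacet
facet normal -0.462 -0.675 0.575
outer loop
vertex 4.044 -4.032 2.219
vertex 2.862 -2.664 2.874
vertex 2.677 -3.298 1.982
endloop
endfacet
facet normal -0.871 0.468 -0.151
outer loop
vertex 2.677 -3.298 1.982
vertex 3.436 -1.828 2.161
vertex 3.251 -2.461 1.268
endloop
endfacet
facet normal -0.167 -0.571 -0.804
outer loop
vertex 3.251 -2.461 1.268
vertex 4.044 -4.032 2.219
vertex 2.677 -3.298 1.982
endloop
endfacet
facet normal 0.167 0.571 0.804
outer loop
vertex 2.862 -2.664 2.874
vertex 4.803 -2.562 2.398
vertex 3.436 -1.828 2.161
endloop
endfacet
facet normal -0.463 -0.675 0.574
outer loop
vertex 4.229 -3.399 3.112
vertex 2.862 -2.664 2.874
vertex 4.044 -4.032 2.219
endloop
endfacet
facet normal 0.167 0.571 0.804
outer loop
vertex 4.229 -3.399 3.112
vertex 4.803 -2.562 2.398
vertex 2.862 -2.664 2.874
endloop
endfacet
facet normal 0.462 0.675 -0.575
outer loop
vertex 3.436 -1.828 2.161
vertex 4.803 -2.562 2.398
vertex 3.251 -2.461 1.268
endloop
endfacet
facet normal -0.167 -0.571 -0.804
outer loop
vertex 4.618 -3.196 1.506
vertex 4.044 -4.032 2.219
vertex 3.251 -2.461 1.268
endloop
endfacet
facet normal 0.463 0.674 -0.575
outer loop
vertex 3.251 -2.461 1.268
vertex 4.803 -2.562 2.398
vertex 4.618 -3.196 1.506
endloop
endfacet
facet normal 0.870 -0.468 0.152
outer loop
vertex 4.618 -3.196 1.506
vertex 4.229 -3.399 3.112
vertex 4.044 -4.032 2.219
endloop
endfacet
facet normal 0.871 -0.468 0.152
outer loop
vertex 4.803 -2.562 2.398
vertex 4.229 -3.399 3.112
vertex 4.618 -3.196 1.506
endloop
endfacet
facet normal 0.093 0.237 -0.967
outer loop
vertex 1.977 -1.373 1.376
vertex 1.469 -1.358 1.331
vertex 1.788 -0.98 1.454
endloop
endfacet
facet normal 0.816 0.293 0.499
outer loop
vertex 1.977 -1.373 1.376
vertex 1.788 -0.98 1.454
vertex 1.351 -1.662 2.569
endloop
endfacet
facet normal 0.092 0.237 -0.967
outer loop
vertex 1.788 -0.98 1.454
vertex 1.469 -1.358 1.331
vertex 1.36 -0.872 1.44
endloop
endfacet
facet normal 0.185 0.805 0.564
outer loop
vertex 1.788 -0.98 1.454
vertex 1.36 -0.872 1.44
vertex 1.351 -1.662 2.569
endloop
endfacet
facet normal 0.093 0.238 -0.967
outer loop
vertex 1.36 -0.872 1.44
vertex 1.469 -1.358 1.331
vertex 1.013 -1.13 1.343
endloop
endfacet
facet normal -0.610 0.651 0.451
outer loop
vertex 1.36 -0.872 1.44
vertex 1.013 -1.13 1.343
vertex 1.351 -1.662 2.569
endloop
endfacet
facet normal 0.092 0.236 -0.967
outer loop
vertex 1.013 -1.13 1.343
vertex 1.469 -1.358 1.331
vertex 1.01 -1.56 1.238
endloop
endfacet
facet normal -0.968 -0.053 0.244
outer loop
vertex 1.013 -1.13 1.343
vertex 1.01 -1.56 1.238
vertex 1.351 -1.662 2.569
endloop
endfacet
facet normal 0.091 0.238 -0.967
outer loop
vertex 1.01 -1.56 1.238
vertex 1.469 -1.358 1.331
vertex 1.353 -1.838 1.202
endloop
endfacet
facet normal -0.620 -0.778 0.099
outer loop
vertex 1.01 -1.56 1.238
vertex 1.353 -1.838 1.202
vertex 1.351 -1.662 2.569
endloop
endfacet
facet normal 0.094 0.237 -0.967
outer loop
vertex 1.353 -1.838 1.202
vertex 1.469 -1.358 1.331
vertex 1.783 -1.755 1.264
endloop
endfacet
facet normal 0.170 -0.977 0.126
outer loop
vertex 1.353 -1.838 1.202
vertex 1.783 -1.755 1.264
vertex 1.351 -1.662 2.569
endloop
endfacet
facet normal 0.093 0.237 -0.967
outer loop
vertex 1.783 -1.755 1.264
vertex 1.469 -1.358 1.331
vertex 1.977 -1.373 1.376
endloop
endfacet
facet normal 0.810 -0.501 0.304
outer loop
vertex 1.783 -1.755 1.264
vertex 1.977 -1.373 1.376
vertex 1.351 -1.662 2.569
endloop
endfacet

endsolid


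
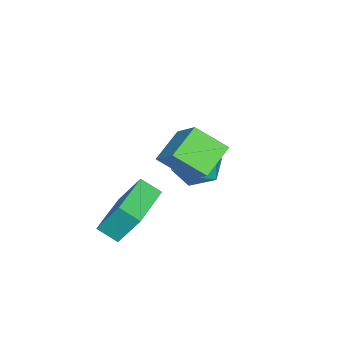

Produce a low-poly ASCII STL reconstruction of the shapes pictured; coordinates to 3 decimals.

solid 
facet normal -0.925 0.198 0.326
outer loop
vertex -4.48 -1.661 -2.447
vertex -4.734 -2.744 -2.511
vertex -4.312 -2.325 -1.568
endloop
endfacet
facet normal -0.455 0.666 0.590
outer loop
vertex -4.48 -1.661 -2.447
vertex -4.312 -2.325 -1.568
vertex -3.549 -1.561 -1.842
endloop
endfacet
facet normal -0.134 0.990 0.042
outer loop
vertex -4.48 -1.661 -2.447
vertex -3.549 -1.561 -1.842
vertex -3.499 -1.507 -2.954
endloop
endfacet
facet normal -0.404 0.723 -0.561
outer loop
vertex -4.48 -1.661 -2.447
vertex -3.499 -1.507 -2.954
vertex -4.232 -2.238 -3.368
endloop
endfacet
facet normal -0.893 0.232 -0.386
outer loop
vertex -4.48 -1.661 -2.447
vertex -4.232 -2.238 -3.368
vertex -4.734 -2.744 -2.511
endloop
endfacet
facet normal 0.040 0.302 0.953
outer loop
vertex -3.549 -1.561 -1.842
vertex -4.312 -2.325 -1.568
vertex -3.228 -2.582 -1.532
endloop
endfacet
facet normal -0.719 -0.456 0.524
outer loop
vertex -4.312 -2.325 -1.568
vertex -4.734 -2.744 -2.511
vertex -3.961 -3.313 -1.946
endloop
endfacet
facet normal -0.668 -0.400 -0.628
outer loop
vertex -4.734 -2.744 -2.511
vertex -4.232 -2.238 -3.368
vertex -3.911 -3.259 -3.058
endloop
endfacet
facet normal 0.123 0.393 -0.911
outer loop
vertex -4.232 -2.238 -3.368
vertex -3.499 -1.507 -2.954
vertex -3.148 -2.495 -3.332
endloop
endfacet
facet normal 0.560 0.826 0.065
outer loop
vertex -3.499 -1.507 -2.954
vertex -3.549 -1.561 -1.842
vertex -2.726 -2.076 -2.389
endloop
endfacet
facet normal 0.404 -0.723 0.561
outer loop
vertex -2.98 -3.159 -2.453
vertex -3.228 -2.582 -1.532
vertex -3.961 -3.313 -1.946
endloop
endfacet
facet normal 0.134 -0.990 -0.042
outer loop
vertex -2.98 -3.159 -2.453
vertex -3.961 -3.313 -1.946
vertex -3.911 -3.259 -3.058
endloop
endfacet
facet normal 0.455 -0.666 -0.590
outer loop
vertex -2.98 -3.159 -2.453
vertex -3.911 -3.259 -3.058
vertex -3.148 -2.495 -3.332
endloop
endfacet
facet normal 0.925 -0.198 -0.326
outer loop
vertex -2.98 -3.159 -2.453
vertex -3.148 -2.495 -3.332
vertex -2.726 -2.076 -2.389
endloop
endfacet
facet normal 0.893 -0.232 0.386
outer loop
vertex -2.98 -3.159 -2.453
vertex -2.726 -2.076 -2.389
vertex -3.228 -2.582 -1.532
endloop
endfacet
facet normal -0.123 -0.393 0.911
outer loop
vertex -3.961 -3.313 -1.946
vertex -3.228 -2.582 -1.532
vertex -4.312 -2.325 -1.568
endloop
endfacet
facet normal -0.560 -0.826 -0.065
outer loop
vertex -3.911 -3.259 -3.058
vertex -3.961 -3.313 -1.946
vertex -4.734 -2.744 -2.511
endloop
endfacet
facet normal -0.040 -0.302 -0.953
outer loop
vertex -3.148 -2.495 -3.332
vertex -3.911 -3.259 -3.058
vertex -4.232 -2.238 -3.368
endloop
endfacet
facet normal 0.719 0.456 -0.524
outer loop
vertex -2.726 -2.076 -2.389
vertex -3.148 -2.495 -3.332
vertex -3.499 -1.507 -2.954
endloop
endfacet
facet normal 0.668 0.400 0.628
outer loop
vertex -3.228 -2.582 -1.532
vertex -2.726 -2.076 -2.389
vertex -3.549 -1.561 -1.842
endloop
endfacet
facet normal -0.999 -0.038 -0.011
outer loop
vertex -0.801 -3.469 -1.519
vertex -0.827 -2.638 -2.038
vertex -0.751 -4.348 -2.926
endloop
endfacet
facet normal 0.027 -0.847 0.530
outer loop
vertex 1.447 -4.262 -2.902
vertex -0.801 -3.469 -1.519
vertex -0.751 -4.348 -2.926
endloop
endfacet
facet normal -0.999 -0.039 -0.010
outer loop
vertex -0.751 -4.348 -2.926
vertex -0.827 -2.638 -2.038
vertex -0.778 -3.517 -3.446
endloop
endfacet
facet normal 0.030 -0.530 -0.848
outer loop
vertex -0.778 -3.517 -3.446
vertex 1.447 -4.262 -2.902
vertex -0.751 -4.348 -2.926
endloop
endfacet
facet normal -0.030 0.529 0.848
outer loop
vertex -0.801 -3.469 -1.519
vertex 1.371 -2.552 -2.014
vertex -0.827 -2.638 -2.038
endloop
endfacet
facet normal 0.027 -0.848 0.530
outer loop
vertex 1.398 -3.383 -1.494
vertex -0.801 -3.469 -1.519
vertex 1.447 -4.262 -2.902
endloop
endfacet
facet normal -0.030 0.530 0.848
outer loop
vertex 1.398 -3.383 -1.494
vertex 1.371 -2.552 -2.014
vertex -0.801 -3.469 -1.519
endloop
endfacet
facet normal -0.027 0.848 -0.530
outer loop
vertex -0.827 -2.638 -2.038
vertex 1.371 -2.552 -2.014
vertex -0.778 -3.517 -3.446
endloop
endfacet
facet normal 0.030 -0.529 -0.848
outer loop
vertex 1.421 -3.431 -3.421
vertex 1.447 -4.262 -2.902
vertex -0.778 -3.517 -3.446
endloop
endfacet
facet normal -0.027 0.847 -0.530
outer loop
vertex -0.778 -3.517 -3.446
vertex 1.371 -2.552 -2.014
vertex 1.421 -3.431 -3.421
endloop
endfacet
facet normal 0.999 0.038 0.011
outer loop
vertex 1.421 -3.431 -3.421
vertex 1.398 -3.383 -1.494
vertex 1.447 -4.262 -2.902
endloop
endfacet
facet normal 0.999 0.039 0.011
outer loop
vertex 1.371 -2.552 -2.014
vertex 1.398 -3.383 -1.494
vertex 1.421 -3.431 -3.421
endloop
endfacet
facet normal -0.826 0.235 0.513
outer loop
vertex -2.954 -2.877 -0.182
vertex -1.789 -1.733 1.169
vertex -3.154 -1.608 -1.084
endloop
endfacet
facet normal -0.550 -0.540 -0.638
outer loop
vertex -1.891 -1.967 -1.869
vertex -2.954 -2.877 -0.182
vertex -3.154 -1.608 -1.084
endloop
endfacet
facet normal -0.826 0.235 0.513
outer loop
vertex -3.154 -1.608 -1.084
vertex -1.789 -1.733 1.169
vertex -1.989 -0.464 0.267
endloop
endfacet
facet normal -0.127 0.808 -0.575
outer loop
vertex -1.989 -0.464 0.267
vertex -1.891 -1.967 -1.869
vertex -3.154 -1.608 -1.084
endloop
endfacet
facet normal 0.127 -0.808 0.575
outer loop
vertex -2.954 -2.877 -0.182
vertex -0.526 -2.092 0.384
vertex -1.789 -1.733 1.169
endloop
endfacet
facet normal -0.550 -0.540 -0.638
outer loop
vertex -1.691 -3.236 -0.967
vertex -2.954 -2.877 -0.182
vertex -1.891 -1.967 -1.869
endloop
endfacet
facet normal 0.127 -0.808 0.575
outer loop
vertex -1.691 -3.236 -0.967
vertex -0.526 -2.092 0.384
vertex -2.954 -2.877 -0.182
endloop
endfacet
facet normal 0.550 0.540 0.638
outer loop
vertex -1.789 -1.733 1.169
vertex -0.526 -2.092 0.384
vertex -1.989 -0.464 0.267
endloop
endfacet
facet normal -0.127 0.808 -0.575
outer loop
vertex -0.726 -0.823 -0.518
vertex -1.891 -1.967 -1.869
vertex -1.989 -0.464 0.267
endloop
endfacet
facet normal 0.550 0.540 0.638
outer loop
vertex -1.989 -0.464 0.267
vertex -0.526 -2.092 0.384
vertex -0.726 -0.823 -0.518
endloop
endfacet
facet normal 0.826 -0.235 -0.513
outer loop
vertex -0.726 -0.823 -0.518
vertex -1.691 -3.236 -0.967
vertex -1.891 -1.967 -1.869
endloop
endfacet
facet normal 0.826 -0.235 -0.513
outer loop
vertex -0.526 -2.092 0.384
vertex -1.691 -3.236 -0.967
vertex -0.726 -0.823 -0.518
endloop
endfacet

endsolid


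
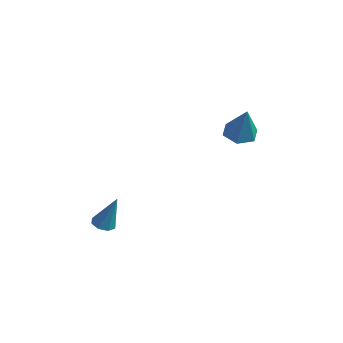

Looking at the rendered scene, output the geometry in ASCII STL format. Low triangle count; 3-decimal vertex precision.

solid 
facet normal -0.460 0.102 -0.882
outer loop
vertex 3.635 2.958 0.68
vertex 2.931 2.639 1.01
vertex 3.068 3.467 1.034
endloop
endfacet
facet normal 0.701 0.704 0.111
outer loop
vertex 3.635 2.958 0.68
vertex 3.068 3.467 1.034
vertex 3.829 2.441 2.73
endloop
endfacet
facet normal -0.460 0.102 -0.882
outer loop
vertex 3.068 3.467 1.034
vertex 2.931 2.639 1.01
vertex 2.365 3.148 1.364
endloop
endfacet
facet normal -0.116 0.826 0.552
outer loop
vertex 3.068 3.467 1.034
vertex 2.365 3.148 1.364
vertex 3.829 2.441 2.73
endloop
endfacet
facet normal -0.460 0.102 -0.882
outer loop
vertex 2.365 3.148 1.364
vertex 2.931 2.639 1.01
vertex 2.228 2.319 1.34
endloop
endfacet
facet normal -0.657 0.087 0.749
outer loop
vertex 2.365 3.148 1.364
vertex 2.228 2.319 1.34
vertex 3.829 2.441 2.73
endloop
endfacet
facet normal -0.460 0.101 -0.882
outer loop
vertex 2.228 2.319 1.34
vertex 2.931 2.639 1.01
vertex 2.795 1.81 0.986
endloop
endfacet
facet normal -0.380 -0.775 0.506
outer loop
vertex 2.228 2.319 1.34
vertex 2.795 1.81 0.986
vertex 3.829 2.441 2.73
endloop
endfacet
facet normal -0.460 0.101 -0.882
outer loop
vertex 2.795 1.81 0.986
vertex 2.931 2.639 1.01
vertex 3.498 2.129 0.656
endloop
endfacet
facet normal 0.438 -0.897 0.065
outer loop
vertex 2.795 1.81 0.986
vertex 3.498 2.129 0.656
vertex 3.829 2.441 2.73
endloop
endfacet
facet normal -0.460 0.101 -0.882
outer loop
vertex 3.498 2.129 0.656
vertex 2.931 2.639 1.01
vertex 3.635 2.958 0.68
endloop
endfacet
facet normal 0.979 -0.158 -0.132
outer loop
vertex 3.498 2.129 0.656
vertex 3.635 2.958 0.68
vertex 3.829 2.441 2.73
endloop
endfacet
facet normal -0.346 -0.186 -0.920
outer loop
vertex 1.655 -3.107 -4.238
vertex 1.236 -3.469 -4.007
vertex 1.267 -2.884 -4.137
endloop
endfacet
facet normal 0.486 0.872 -0.059
outer loop
vertex 1.655 -3.107 -4.238
vertex 1.267 -2.884 -4.137
vertex 1.904 -3.111 -2.233
endloop
endfacet
facet normal -0.346 -0.186 -0.920
outer loop
vertex 1.267 -2.884 -4.137
vertex 1.236 -3.469 -4.007
vertex 0.86 -3.003 -3.96
endloop
endfacet
facet normal -0.202 0.962 0.182
outer loop
vertex 1.267 -2.884 -4.137
vertex 0.86 -3.003 -3.96
vertex 1.904 -3.111 -2.233
endloop
endfacet
facet normal -0.345 -0.186 -0.920
outer loop
vertex 0.86 -3.003 -3.96
vertex 1.236 -3.469 -4.007
vertex 0.674 -3.396 -3.811
endloop
endfacet
facet normal -0.718 0.517 0.466
outer loop
vertex 0.86 -3.003 -3.96
vertex 0.674 -3.396 -3.811
vertex 1.904 -3.111 -2.233
endloop
endfacet
facet normal -0.345 -0.185 -0.920
outer loop
vertex 0.674 -3.396 -3.811
vertex 1.236 -3.469 -4.007
vertex 0.817 -3.831 -3.777
endloop
endfacet
facet normal -0.755 -0.199 0.625
outer loop
vertex 0.674 -3.396 -3.811
vertex 0.817 -3.831 -3.777
vertex 1.904 -3.111 -2.233
endloop
endfacet
facet normal -0.346 -0.185 -0.920
outer loop
vertex 0.817 -3.831 -3.777
vertex 1.236 -3.469 -4.007
vertex 1.205 -4.054 -3.878
endloop
endfacet
facet normal -0.295 -0.770 0.566
outer loop
vertex 0.817 -3.831 -3.777
vertex 1.205 -4.054 -3.878
vertex 1.904 -3.111 -2.233
endloop
endfacet
facet normal -0.346 -0.184 -0.920
outer loop
vertex 1.205 -4.054 -3.878
vertex 1.236 -3.469 -4.007
vertex 1.611 -3.934 -4.055
endloop
endfacet
facet normal 0.395 -0.859 0.325
outer loop
vertex 1.205 -4.054 -3.878
vertex 1.611 -3.934 -4.055
vertex 1.904 -3.111 -2.233
endloop
endfacet
facet normal -0.346 -0.184 -0.920
outer loop
vertex 1.611 -3.934 -4.055
vertex 1.236 -3.469 -4.007
vertex 1.798 -3.542 -4.204
endloop
endfacet
facet normal 0.908 -0.417 0.042
outer loop
vertex 1.611 -3.934 -4.055
vertex 1.798 -3.542 -4.204
vertex 1.904 -3.111 -2.233
endloop
endfacet
facet normal -0.346 -0.186 -0.919
outer loop
vertex 1.798 -3.542 -4.204
vertex 1.236 -3.469 -4.007
vertex 1.655 -3.107 -4.238
endloop
endfacet
facet normal 0.946 0.302 -0.117
outer loop
vertex 1.798 -3.542 -4.204
vertex 1.655 -3.107 -4.238
vertex 1.904 -3.111 -2.233
endloop
endfacet

endsolid


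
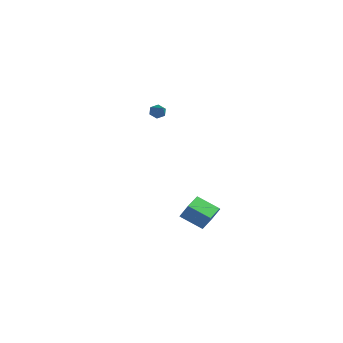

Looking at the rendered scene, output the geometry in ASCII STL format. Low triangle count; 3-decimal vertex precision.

solid 
facet normal -0.862 0.139 -0.487
outer loop
vertex -4.131 2.466 0.959
vertex -4.374 2.093 1.283
vertex -4.371 2.623 1.429
endloop
endfacet
facet normal 0.511 0.859 -0.026
outer loop
vertex -4.131 2.466 0.959
vertex -4.371 2.623 1.429
vertex -3.106 1.887 1.997
endloop
endfacet
facet normal -0.863 0.139 -0.486
outer loop
vertex -4.371 2.623 1.429
vertex -4.374 2.093 1.283
vertex -4.613 2.25 1.752
endloop
endfacet
facet normal 0.030 0.643 0.765
outer loop
vertex -4.371 2.623 1.429
vertex -4.613 2.25 1.752
vertex -3.106 1.887 1.997
endloop
endfacet
facet normal -0.862 0.141 -0.486
outer loop
vertex -4.613 2.25 1.752
vertex -4.374 2.093 1.283
vertex -4.617 1.72 1.606
endloop
endfacet
facet normal -0.215 -0.258 0.942
outer loop
vertex -4.613 2.25 1.752
vertex -4.617 1.72 1.606
vertex -3.106 1.887 1.997
endloop
endfacet
facet normal -0.862 0.140 -0.487
outer loop
vertex -4.617 1.72 1.606
vertex -4.374 2.093 1.283
vertex -4.377 1.563 1.136
endloop
endfacet
facet normal 0.020 -0.945 0.326
outer loop
vertex -4.617 1.72 1.606
vertex -4.377 1.563 1.136
vertex -3.106 1.887 1.997
endloop
endfacet
facet normal -0.863 0.140 -0.485
outer loop
vertex -4.377 1.563 1.136
vertex -4.374 2.093 1.283
vertex -4.135 1.936 0.813
endloop
endfacet
facet normal 0.502 -0.729 -0.466
outer loop
vertex -4.377 1.563 1.136
vertex -4.135 1.936 0.813
vertex -3.106 1.887 1.997
endloop
endfacet
facet normal -0.863 0.140 -0.486
outer loop
vertex -4.135 1.936 0.813
vertex -4.374 2.093 1.283
vertex -4.131 2.466 0.959
endloop
endfacet
facet normal 0.747 0.171 -0.642
outer loop
vertex -4.135 1.936 0.813
vertex -4.131 2.466 0.959
vertex -3.106 1.887 1.997
endloop
endfacet
facet normal 0.611 0.620 -0.492
outer loop
vertex 5.114 1.015 -3.66
vertex 4.317 1.445 -4.107
vertex 4.659 1.806 -3.228
endloop
endfacet
facet normal 0.652 -0.039 0.757
outer loop
vertex 5.114 1.015 -3.66
vertex 4.659 1.806 -3.228
vertex 4.181 0.066 -2.906
endloop
endfacet
facet normal 0.652 -0.039 0.757
outer loop
vertex 4.181 0.066 -2.906
vertex 4.659 1.806 -3.228
vertex 3.726 0.857 -2.474
endloop
endfacet
facet normal -0.610 -0.620 0.493
outer loop
vertex 4.181 0.066 -2.906
vertex 3.726 0.857 -2.474
vertex 3.383 0.495 -3.353
endloop
endfacet
facet normal 0.610 0.621 -0.492
outer loop
vertex 4.659 1.806 -3.228
vertex 4.317 1.445 -4.107
vertex 3.861 2.236 -3.675
endloop
endfacet
facet normal -0.065 0.659 0.749
outer loop
vertex 4.659 1.806 -3.228
vertex 3.861 2.236 -3.675
vertex 3.726 0.857 -2.474
endloop
endfacet
facet normal -0.065 0.659 0.749
outer loop
vertex 3.726 0.857 -2.474
vertex 3.861 2.236 -3.675
vertex 2.928 1.287 -2.921
endloop
endfacet
facet normal -0.610 -0.620 0.493
outer loop
vertex 3.726 0.857 -2.474
vertex 2.928 1.287 -2.921
vertex 3.383 0.495 -3.353
endloop
endfacet
facet normal 0.610 0.621 -0.493
outer loop
vertex 3.861 2.236 -3.675
vertex 4.317 1.445 -4.107
vertex 3.519 1.874 -4.554
endloop
endfacet
facet normal -0.716 0.698 -0.009
outer loop
vertex 3.861 2.236 -3.675
vertex 3.519 1.874 -4.554
vertex 2.928 1.287 -2.921
endloop
endfacet
facet normal -0.716 0.698 -0.009
outer loop
vertex 2.928 1.287 -2.921
vertex 3.519 1.874 -4.554
vertex 2.586 0.925 -3.8
endloop
endfacet
facet normal -0.611 -0.620 0.493
outer loop
vertex 2.928 1.287 -2.921
vertex 2.586 0.925 -3.8
vertex 3.383 0.495 -3.353
endloop
endfacet
facet normal 0.610 0.620 -0.493
outer loop
vertex 3.519 1.874 -4.554
vertex 4.317 1.445 -4.107
vertex 3.974 1.083 -4.986
endloop
endfacet
facet normal -0.652 0.039 -0.757
outer loop
vertex 3.519 1.874 -4.554
vertex 3.974 1.083 -4.986
vertex 2.586 0.925 -3.8
endloop
endfacet
facet normal -0.652 0.039 -0.757
outer loop
vertex 2.586 0.925 -3.8
vertex 3.974 1.083 -4.986
vertex 3.041 0.134 -4.232
endloop
endfacet
facet normal -0.611 -0.620 0.492
outer loop
vertex 2.586 0.925 -3.8
vertex 3.041 0.134 -4.232
vertex 3.383 0.495 -3.353
endloop
endfacet
facet normal 0.610 0.620 -0.493
outer loop
vertex 3.974 1.083 -4.986
vertex 4.317 1.445 -4.107
vertex 4.772 0.653 -4.539
endloop
endfacet
facet normal 0.065 -0.659 -0.749
outer loop
vertex 3.974 1.083 -4.986
vertex 4.772 0.653 -4.539
vertex 3.041 0.134 -4.232
endloop
endfacet
facet normal 0.065 -0.659 -0.749
outer loop
vertex 3.041 0.134 -4.232
vertex 4.772 0.653 -4.539
vertex 3.839 -0.296 -3.785
endloop
endfacet
facet normal -0.610 -0.621 0.492
outer loop
vertex 3.041 0.134 -4.232
vertex 3.839 -0.296 -3.785
vertex 3.383 0.495 -3.353
endloop
endfacet
facet normal 0.611 0.620 -0.493
outer loop
vertex 4.772 0.653 -4.539
vertex 4.317 1.445 -4.107
vertex 5.114 1.015 -3.66
endloop
endfacet
facet normal 0.716 -0.698 0.009
outer loop
vertex 4.772 0.653 -4.539
vertex 5.114 1.015 -3.66
vertex 3.839 -0.296 -3.785
endloop
endfacet
facet normal 0.716 -0.698 0.009
outer loop
vertex 3.839 -0.296 -3.785
vertex 5.114 1.015 -3.66
vertex 4.181 0.066 -2.906
endloop
endfacet
facet normal -0.610 -0.621 0.493
outer loop
vertex 3.839 -0.296 -3.785
vertex 4.181 0.066 -2.906
vertex 3.383 0.495 -3.353
endloop
endfacet

endsolid


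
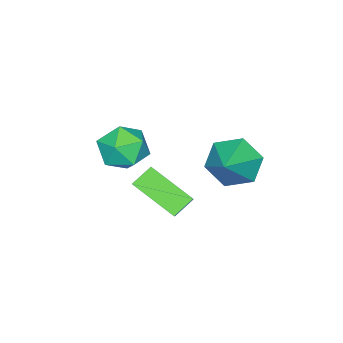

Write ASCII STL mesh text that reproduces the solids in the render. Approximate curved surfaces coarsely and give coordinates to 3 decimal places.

solid 
facet normal -0.801 -0.283 -0.527
outer loop
vertex -3.002 1.283 -0.761
vertex -3.587 1.271 0.135
vertex -3.519 2.166 -0.449
endloop
endfacet
facet normal 0.695 0.564 -0.446
outer loop
vertex -3.002 1.283 -0.761
vertex -3.519 2.166 -0.449
vertex -2.233 1.749 1.025
endloop
endfacet
facet normal -0.801 -0.283 -0.527
outer loop
vertex -3.519 2.166 -0.449
vertex -3.587 1.271 0.135
vertex -4.104 2.154 0.447
endloop
endfacet
facet normal 0.173 0.977 0.126
outer loop
vertex -3.519 2.166 -0.449
vertex -4.104 2.154 0.447
vertex -2.233 1.749 1.025
endloop
endfacet
facet normal -0.801 -0.283 -0.527
outer loop
vertex -4.104 2.154 0.447
vertex -3.587 1.271 0.135
vertex -4.172 1.259 1.03
endloop
endfacet
facet normal -0.136 0.548 0.825
outer loop
vertex -4.104 2.154 0.447
vertex -4.172 1.259 1.03
vertex -2.233 1.749 1.025
endloop
endfacet
facet normal -0.801 -0.283 -0.527
outer loop
vertex -4.172 1.259 1.03
vertex -3.587 1.271 0.135
vertex -3.655 0.376 0.718
endloop
endfacet
facet normal 0.076 -0.292 0.953
outer loop
vertex -4.172 1.259 1.03
vertex -3.655 0.376 0.718
vertex -2.233 1.749 1.025
endloop
endfacet
facet normal -0.802 -0.282 -0.527
outer loop
vertex -3.655 0.376 0.718
vertex -3.587 1.271 0.135
vertex -3.07 0.388 -0.178
endloop
endfacet
facet normal 0.598 -0.705 0.381
outer loop
vertex -3.655 0.376 0.718
vertex -3.07 0.388 -0.178
vertex -2.233 1.749 1.025
endloop
endfacet
facet normal -0.802 -0.282 -0.527
outer loop
vertex -3.07 0.388 -0.178
vertex -3.587 1.271 0.135
vertex -3.002 1.283 -0.761
endloop
endfacet
facet normal 0.907 -0.276 -0.318
outer loop
vertex -3.07 0.388 -0.178
vertex -3.002 1.283 -0.761
vertex -2.233 1.749 1.025
endloop
endfacet
facet normal -0.621 -0.418 -0.663
outer loop
vertex -1.448 -1.463 -0.957
vertex -2.191 -1.201 -0.427
vertex -1.546 0.207 -1.919
endloop
endfacet
facet normal 0.782 -0.276 -0.558
outer loop
vertex -0.249 1.081 -0.533
vertex -1.448 -1.463 -0.957
vertex -1.546 0.207 -1.919
endloop
endfacet
facet normal -0.621 -0.418 -0.663
outer loop
vertex -1.546 0.207 -1.919
vertex -2.191 -1.201 -0.427
vertex -2.289 0.469 -1.389
endloop
endfacet
facet normal -0.050 0.865 -0.499
outer loop
vertex -2.289 0.469 -1.389
vertex -0.249 1.081 -0.533
vertex -1.546 0.207 -1.919
endloop
endfacet
facet normal 0.050 -0.865 0.499
outer loop
vertex -1.448 -1.463 -0.957
vertex -0.894 -0.327 0.959
vertex -2.191 -1.201 -0.427
endloop
endfacet
facet normal 0.782 -0.276 -0.558
outer loop
vertex -0.151 -0.589 0.429
vertex -1.448 -1.463 -0.957
vertex -0.249 1.081 -0.533
endloop
endfacet
facet normal 0.050 -0.865 0.499
outer loop
vertex -0.151 -0.589 0.429
vertex -0.894 -0.327 0.959
vertex -1.448 -1.463 -0.957
endloop
endfacet
facet normal -0.782 0.276 0.558
outer loop
vertex -2.191 -1.201 -0.427
vertex -0.894 -0.327 0.959
vertex -2.289 0.469 -1.389
endloop
endfacet
facet normal -0.050 0.865 -0.499
outer loop
vertex -0.992 1.343 -0.003
vertex -0.249 1.081 -0.533
vertex -2.289 0.469 -1.389
endloop
endfacet
facet normal -0.782 0.276 0.558
outer loop
vertex -2.289 0.469 -1.389
vertex -0.894 -0.327 0.959
vertex -0.992 1.343 -0.003
endloop
endfacet
facet normal 0.621 0.418 0.663
outer loop
vertex -0.992 1.343 -0.003
vertex -0.151 -0.589 0.429
vertex -0.249 1.081 -0.533
endloop
endfacet
facet normal 0.621 0.418 0.663
outer loop
vertex -0.894 -0.327 0.959
vertex -0.151 -0.589 0.429
vertex -0.992 1.343 -0.003
endloop
endfacet
facet normal 0.230 0.315 0.921
outer loop
vertex 0.391 0.292 3.452
vertex 0.399 -0.644 3.77
vertex 1.228 -0.233 3.422
endloop
endfacet
facet normal 0.492 0.759 0.427
outer loop
vertex 0.391 0.292 3.452
vertex 1.228 -0.233 3.422
vertex 0.983 0.352 2.663
endloop
endfacet
facet normal -0.054 0.998 0.035
outer loop
vertex 0.391 0.292 3.452
vertex 0.983 0.352 2.663
vertex 0.004 0.303 2.543
endloop
endfacet
facet normal -0.653 0.701 0.286
outer loop
vertex 0.391 0.292 3.452
vertex 0.004 0.303 2.543
vertex -0.358 -0.313 3.227
endloop
endfacet
facet normal -0.476 0.279 0.834
outer loop
vertex 0.391 0.292 3.452
vertex -0.358 -0.313 3.227
vertex 0.399 -0.644 3.77
endloop
endfacet
facet normal 0.923 0.385 -0.001
outer loop
vertex 0.983 0.352 2.663
vertex 1.228 -0.233 3.422
vertex 1.358 -0.547 2.493
endloop
endfacet
facet normal 0.501 -0.335 0.798
outer loop
vertex 1.228 -0.233 3.422
vertex 0.399 -0.644 3.77
vertex 0.996 -1.163 3.177
endloop
endfacet
facet normal -0.643 -0.393 0.657
outer loop
vertex 0.399 -0.644 3.77
vertex -0.358 -0.313 3.227
vertex 0.017 -1.212 3.057
endloop
endfacet
facet normal -0.929 0.292 -0.229
outer loop
vertex -0.358 -0.313 3.227
vertex 0.004 0.303 2.543
vertex -0.228 -0.627 2.298
endloop
endfacet
facet normal 0.039 0.771 -0.635
outer loop
vertex 0.004 0.303 2.543
vertex 0.983 0.352 2.663
vertex 0.601 -0.216 1.95
endloop
endfacet
facet normal 0.653 -0.701 -0.286
outer loop
vertex 0.609 -1.152 2.268
vertex 1.358 -0.547 2.493
vertex 0.996 -1.163 3.177
endloop
endfacet
facet normal 0.054 -0.998 -0.035
outer loop
vertex 0.609 -1.152 2.268
vertex 0.996 -1.163 3.177
vertex 0.017 -1.212 3.057
endloop
endfacet
facet normal -0.492 -0.759 -0.427
outer loop
vertex 0.609 -1.152 2.268
vertex 0.017 -1.212 3.057
vertex -0.228 -0.627 2.298
endloop
endfacet
facet normal -0.230 -0.315 -0.921
outer loop
vertex 0.609 -1.152 2.268
vertex -0.228 -0.627 2.298
vertex 0.601 -0.216 1.95
endloop
endfacet
facet normal 0.476 -0.279 -0.834
outer loop
vertex 0.609 -1.152 2.268
vertex 0.601 -0.216 1.95
vertex 1.358 -0.547 2.493
endloop
endfacet
facet normal 0.929 -0.292 0.229
outer loop
vertex 0.996 -1.163 3.177
vertex 1.358 -0.547 2.493
vertex 1.228 -0.233 3.422
endloop
endfacet
facet normal -0.039 -0.771 0.635
outer loop
vertex 0.017 -1.212 3.057
vertex 0.996 -1.163 3.177
vertex 0.399 -0.644 3.77
endloop
endfacet
facet normal -0.923 -0.385 0.001
outer loop
vertex -0.228 -0.627 2.298
vertex 0.017 -1.212 3.057
vertex -0.358 -0.313 3.227
endloop
endfacet
facet normal -0.501 0.335 -0.798
outer loop
vertex 0.601 -0.216 1.95
vertex -0.228 -0.627 2.298
vertex 0.004 0.303 2.543
endloop
endfacet
facet normal 0.643 0.393 -0.657
outer loop
vertex 1.358 -0.547 2.493
vertex 0.601 -0.216 1.95
vertex 0.983 0.352 2.663
endloop
endfacet

endsolid


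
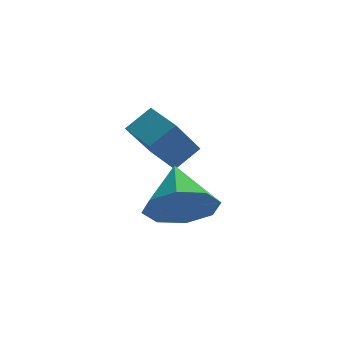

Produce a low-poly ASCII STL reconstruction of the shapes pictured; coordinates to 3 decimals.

solid 
facet normal 0.432 -0.769 -0.471
outer loop
vertex 4.143 -2.616 -2.1
vertex 3.528 -2.561 -2.755
vertex 4.338 -2.195 -2.609
endloop
endfacet
facet normal 0.510 0.556 0.656
outer loop
vertex 4.143 -2.616 -2.1
vertex 4.338 -2.195 -2.609
vertex 2.932 -1.499 -2.105
endloop
endfacet
facet normal 0.432 -0.769 -0.471
outer loop
vertex 4.338 -2.195 -2.609
vertex 3.528 -2.561 -2.755
vertex 4.058 -1.988 -3.204
endloop
endfacet
facet normal 0.467 0.880 0.087
outer loop
vertex 4.338 -2.195 -2.609
vertex 4.058 -1.988 -3.204
vertex 2.932 -1.499 -2.105
endloop
endfacet
facet normal 0.432 -0.769 -0.471
outer loop
vertex 4.058 -1.988 -3.204
vertex 3.528 -2.561 -2.755
vertex 3.468 -2.117 -3.535
endloop
endfacet
facet normal 0.018 0.920 -0.391
outer loop
vertex 4.058 -1.988 -3.204
vertex 3.468 -2.117 -3.535
vertex 2.932 -1.499 -2.105
endloop
endfacet
facet normal 0.433 -0.768 -0.471
outer loop
vertex 3.468 -2.117 -3.535
vertex 3.528 -2.561 -2.755
vertex 2.914 -2.506 -3.41
endloop
endfacet
facet normal -0.571 0.654 -0.497
outer loop
vertex 3.468 -2.117 -3.535
vertex 2.914 -2.506 -3.41
vertex 2.932 -1.499 -2.105
endloop
endfacet
facet normal 0.432 -0.770 -0.470
outer loop
vertex 2.914 -2.506 -3.41
vertex 3.528 -2.561 -2.755
vertex 2.719 -2.927 -2.9
endloop
endfacet
facet normal -0.956 0.237 -0.170
outer loop
vertex 2.914 -2.506 -3.41
vertex 2.719 -2.927 -2.9
vertex 2.932 -1.499 -2.105
endloop
endfacet
facet normal 0.432 -0.770 -0.470
outer loop
vertex 2.719 -2.927 -2.9
vertex 3.528 -2.561 -2.755
vertex 2.999 -3.133 -2.305
endloop
endfacet
facet normal -0.913 -0.086 0.400
outer loop
vertex 2.719 -2.927 -2.9
vertex 2.999 -3.133 -2.305
vertex 2.932 -1.499 -2.105
endloop
endfacet
facet normal 0.432 -0.770 -0.470
outer loop
vertex 2.999 -3.133 -2.305
vertex 3.528 -2.561 -2.755
vertex 3.589 -3.004 -1.974
endloop
endfacet
facet normal -0.464 -0.126 0.877
outer loop
vertex 2.999 -3.133 -2.305
vertex 3.589 -3.004 -1.974
vertex 2.932 -1.499 -2.105
endloop
endfacet
facet normal 0.432 -0.770 -0.470
outer loop
vertex 3.589 -3.004 -1.974
vertex 3.528 -2.561 -2.755
vertex 4.143 -2.616 -2.1
endloop
endfacet
facet normal 0.125 0.140 0.982
outer loop
vertex 3.589 -3.004 -1.974
vertex 4.143 -2.616 -2.1
vertex 2.932 -1.499 -2.105
endloop
endfacet
facet normal -0.495 -0.643 -0.584
outer loop
vertex 2.194 -1.197 -1.787
vertex 1.37 -0.715 -1.619
vertex 2.465 -0.318 -2.984
endloop
endfacet
facet normal 0.851 -0.497 -0.172
outer loop
vertex 2.89 0.235 -2.481
vertex 2.194 -1.197 -1.787
vertex 2.465 -0.318 -2.984
endloop
endfacet
facet normal -0.495 -0.643 -0.584
outer loop
vertex 2.465 -0.318 -2.984
vertex 1.37 -0.715 -1.619
vertex 1.64 0.164 -2.816
endloop
endfacet
facet normal 0.179 0.583 -0.792
outer loop
vertex 1.64 0.164 -2.816
vertex 2.89 0.235 -2.481
vertex 2.465 -0.318 -2.984
endloop
endfacet
facet normal -0.179 -0.583 0.792
outer loop
vertex 2.194 -1.197 -1.787
vertex 1.795 -0.162 -1.116
vertex 1.37 -0.715 -1.619
endloop
endfacet
facet normal 0.850 -0.497 -0.173
outer loop
vertex 2.62 -0.644 -1.284
vertex 2.194 -1.197 -1.787
vertex 2.89 0.235 -2.481
endloop
endfacet
facet normal -0.179 -0.583 0.793
outer loop
vertex 2.62 -0.644 -1.284
vertex 1.795 -0.162 -1.116
vertex 2.194 -1.197 -1.787
endloop
endfacet
facet normal -0.851 0.497 0.173
outer loop
vertex 1.37 -0.715 -1.619
vertex 1.795 -0.162 -1.116
vertex 1.64 0.164 -2.816
endloop
endfacet
facet normal 0.179 0.583 -0.793
outer loop
vertex 2.066 0.717 -2.313
vertex 2.89 0.235 -2.481
vertex 1.64 0.164 -2.816
endloop
endfacet
facet normal -0.850 0.498 0.173
outer loop
vertex 1.64 0.164 -2.816
vertex 1.795 -0.162 -1.116
vertex 2.066 0.717 -2.313
endloop
endfacet
facet normal 0.495 0.643 0.584
outer loop
vertex 2.066 0.717 -2.313
vertex 2.62 -0.644 -1.284
vertex 2.89 0.235 -2.481
endloop
endfacet
facet normal 0.495 0.643 0.584
outer loop
vertex 1.795 -0.162 -1.116
vertex 2.62 -0.644 -1.284
vertex 2.066 0.717 -2.313
endloop
endfacet

endsolid


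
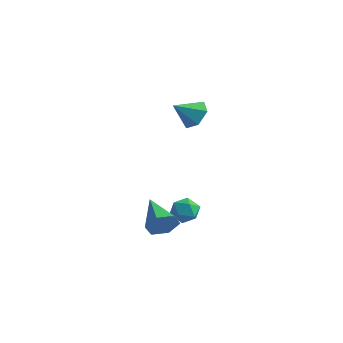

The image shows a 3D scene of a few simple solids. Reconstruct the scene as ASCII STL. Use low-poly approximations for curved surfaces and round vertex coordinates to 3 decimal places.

solid 
facet normal 0.106 0.914 0.391
outer loop
vertex -0.734 0.662 -0.87
vertex -0.733 0.352 -0.145
vertex -0.054 0.441 -0.537
endloop
endfacet
facet normal 0.409 0.876 -0.254
outer loop
vertex -0.734 0.662 -0.87
vertex -0.054 0.441 -0.537
vertex -0.19 0.284 -1.298
endloop
endfacet
facet normal -0.093 0.685 -0.723
outer loop
vertex -0.734 0.662 -0.87
vertex -0.19 0.284 -1.298
vertex -0.952 0.098 -1.376
endloop
endfacet
facet normal -0.707 0.604 -0.369
outer loop
vertex -0.734 0.662 -0.87
vertex -0.952 0.098 -1.376
vertex -1.288 0.14 -0.663
endloop
endfacet
facet normal -0.584 0.746 0.320
outer loop
vertex -0.734 0.662 -0.87
vertex -1.288 0.14 -0.663
vertex -0.733 0.352 -0.145
endloop
endfacet
facet normal 0.902 0.361 -0.236
outer loop
vertex -0.19 0.284 -1.298
vertex -0.054 0.441 -0.537
vertex 0.148 -0.26 -0.837
endloop
endfacet
facet normal 0.411 0.423 0.808
outer loop
vertex -0.054 0.441 -0.537
vertex -0.733 0.352 -0.145
vertex -0.188 -0.218 -0.124
endloop
endfacet
facet normal -0.705 0.150 0.694
outer loop
vertex -0.733 0.352 -0.145
vertex -1.288 0.14 -0.663
vertex -0.95 -0.404 -0.202
endloop
endfacet
facet normal -0.903 -0.080 -0.421
outer loop
vertex -1.288 0.14 -0.663
vertex -0.952 0.098 -1.376
vertex -1.086 -0.561 -0.963
endloop
endfacet
facet normal 0.090 0.049 -0.995
outer loop
vertex -0.952 0.098 -1.376
vertex -0.19 0.284 -1.298
vertex -0.407 -0.472 -1.355
endloop
endfacet
facet normal 0.707 -0.604 0.369
outer loop
vertex -0.406 -0.782 -0.63
vertex 0.148 -0.26 -0.837
vertex -0.188 -0.218 -0.124
endloop
endfacet
facet normal 0.093 -0.685 0.723
outer loop
vertex -0.406 -0.782 -0.63
vertex -0.188 -0.218 -0.124
vertex -0.95 -0.404 -0.202
endloop
endfacet
facet normal -0.409 -0.876 0.254
outer loop
vertex -0.406 -0.782 -0.63
vertex -0.95 -0.404 -0.202
vertex -1.086 -0.561 -0.963
endloop
endfacet
facet normal -0.106 -0.914 -0.391
outer loop
vertex -0.406 -0.782 -0.63
vertex -1.086 -0.561 -0.963
vertex -0.407 -0.472 -1.355
endloop
endfacet
facet normal 0.584 -0.746 -0.320
outer loop
vertex -0.406 -0.782 -0.63
vertex -0.407 -0.472 -1.355
vertex 0.148 -0.26 -0.837
endloop
endfacet
facet normal 0.903 0.080 0.421
outer loop
vertex -0.188 -0.218 -0.124
vertex 0.148 -0.26 -0.837
vertex -0.054 0.441 -0.537
endloop
endfacet
facet normal -0.090 -0.049 0.995
outer loop
vertex -0.95 -0.404 -0.202
vertex -0.188 -0.218 -0.124
vertex -0.733 0.352 -0.145
endloop
endfacet
facet normal -0.902 -0.361 0.236
outer loop
vertex -1.086 -0.561 -0.963
vertex -0.95 -0.404 -0.202
vertex -1.288 0.14 -0.663
endloop
endfacet
facet normal -0.411 -0.423 -0.808
outer loop
vertex -0.407 -0.472 -1.355
vertex -1.086 -0.561 -0.963
vertex -0.952 0.098 -1.376
endloop
endfacet
facet normal 0.705 -0.150 -0.694
outer loop
vertex 0.148 -0.26 -0.837
vertex -0.407 -0.472 -1.355
vertex -0.19 0.284 -1.298
endloop
endfacet
facet normal 0.784 -0.512 -0.352
outer loop
vertex 0.213 -1.868 -0.013
vertex -0.25 -2.118 -0.681
vertex 0.201 -1.399 -0.722
endloop
endfacet
facet normal 0.310 0.795 0.521
outer loop
vertex 0.213 -1.868 -0.013
vertex 0.201 -1.399 -0.722
vertex -1.81 -1.102 0.021
endloop
endfacet
facet normal 0.783 -0.511 -0.353
outer loop
vertex 0.201 -1.399 -0.722
vertex -0.25 -2.118 -0.681
vertex -0.263 -1.649 -1.389
endloop
endfacet
facet normal 0.007 0.935 -0.355
outer loop
vertex 0.201 -1.399 -0.722
vertex -0.263 -1.649 -1.389
vertex -1.81 -1.102 0.021
endloop
endfacet
facet normal 0.784 -0.511 -0.353
outer loop
vertex -0.263 -1.649 -1.389
vertex -0.25 -2.118 -0.681
vertex -0.713 -2.368 -1.348
endloop
endfacet
facet normal -0.575 0.317 -0.754
outer loop
vertex -0.263 -1.649 -1.389
vertex -0.713 -2.368 -1.348
vertex -1.81 -1.102 0.021
endloop
endfacet
facet normal 0.784 -0.511 -0.353
outer loop
vertex -0.713 -2.368 -1.348
vertex -0.25 -2.118 -0.681
vertex -0.701 -2.838 -0.64
endloop
endfacet
facet normal -0.854 -0.440 -0.278
outer loop
vertex -0.713 -2.368 -1.348
vertex -0.701 -2.838 -0.64
vertex -1.81 -1.102 0.021
endloop
endfacet
facet normal 0.784 -0.511 -0.353
outer loop
vertex -0.701 -2.838 -0.64
vertex -0.25 -2.118 -0.681
vertex -0.237 -2.588 0.028
endloop
endfacet
facet normal -0.551 -0.580 0.600
outer loop
vertex -0.701 -2.838 -0.64
vertex -0.237 -2.588 0.028
vertex -1.81 -1.102 0.021
endloop
endfacet
facet normal 0.784 -0.510 -0.353
outer loop
vertex -0.237 -2.588 0.028
vertex -0.25 -2.118 -0.681
vertex 0.213 -1.868 -0.013
endloop
endfacet
facet normal 0.031 0.038 0.999
outer loop
vertex -0.237 -2.588 0.028
vertex 0.213 -1.868 -0.013
vertex -1.81 -1.102 0.021
endloop
endfacet
facet normal 0.422 0.688 -0.591
outer loop
vertex -2.658 4.393 3.409
vertex -3.431 4.439 2.911
vertex -3.318 4.993 3.636
endloop
endfacet
facet normal 0.277 -0.058 0.959
outer loop
vertex -2.658 4.393 3.409
vertex -3.318 4.993 3.636
vertex -4.029 3.461 3.749
endloop
endfacet
facet normal 0.421 0.688 -0.591
outer loop
vertex -3.318 4.993 3.636
vertex -3.431 4.439 2.911
vertex -4.09 5.038 3.138
endloop
endfacet
facet normal -0.506 0.295 0.811
outer loop
vertex -3.318 4.993 3.636
vertex -4.09 5.038 3.138
vertex -4.029 3.461 3.749
endloop
endfacet
facet normal 0.421 0.688 -0.591
outer loop
vertex -4.09 5.038 3.138
vertex -3.431 4.439 2.911
vertex -4.203 4.484 2.413
endloop
endfacet
facet normal -0.990 0.017 0.142
outer loop
vertex -4.09 5.038 3.138
vertex -4.203 4.484 2.413
vertex -4.029 3.461 3.749
endloop
endfacet
facet normal 0.421 0.689 -0.590
outer loop
vertex -4.203 4.484 2.413
vertex -3.431 4.439 2.911
vertex -3.543 3.885 2.185
endloop
endfacet
facet normal -0.690 -0.615 -0.381
outer loop
vertex -4.203 4.484 2.413
vertex -3.543 3.885 2.185
vertex -4.029 3.461 3.749
endloop
endfacet
facet normal 0.422 0.688 -0.590
outer loop
vertex -3.543 3.885 2.185
vertex -3.431 4.439 2.911
vertex -2.771 3.839 2.683
endloop
endfacet
facet normal 0.093 -0.968 -0.234
outer loop
vertex -3.543 3.885 2.185
vertex -2.771 3.839 2.683
vertex -4.029 3.461 3.749
endloop
endfacet
facet normal 0.421 0.688 -0.591
outer loop
vertex -2.771 3.839 2.683
vertex -3.431 4.439 2.911
vertex -2.658 4.393 3.409
endloop
endfacet
facet normal 0.577 -0.690 0.437
outer loop
vertex -2.771 3.839 2.683
vertex -2.658 4.393 3.409
vertex -4.029 3.461 3.749
endloop
endfacet

endsolid
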